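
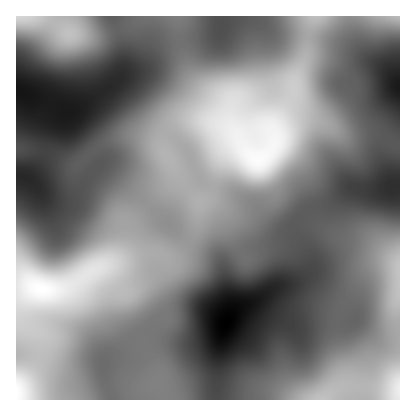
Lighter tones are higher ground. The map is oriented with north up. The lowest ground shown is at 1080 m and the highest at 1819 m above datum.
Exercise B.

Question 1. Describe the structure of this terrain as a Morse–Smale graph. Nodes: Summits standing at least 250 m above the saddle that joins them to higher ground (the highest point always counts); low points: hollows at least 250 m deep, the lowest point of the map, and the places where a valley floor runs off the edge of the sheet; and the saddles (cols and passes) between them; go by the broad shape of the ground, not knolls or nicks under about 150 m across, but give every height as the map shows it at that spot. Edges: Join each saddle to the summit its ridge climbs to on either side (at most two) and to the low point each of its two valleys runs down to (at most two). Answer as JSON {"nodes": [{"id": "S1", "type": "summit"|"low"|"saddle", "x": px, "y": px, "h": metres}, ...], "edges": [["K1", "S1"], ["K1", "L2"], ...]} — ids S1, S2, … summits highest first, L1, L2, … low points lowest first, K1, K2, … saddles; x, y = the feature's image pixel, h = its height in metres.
{"nodes": [
{"id": "S1", "type": "summit", "x": 42, "y": 290, "h": 1819},
{"id": "S2", "type": "summit", "x": 258, "y": 160, "h": 1808},
{"id": "S3", "type": "summit", "x": 400, "y": 390, "h": 1770},
{"id": "S4", "type": "summit", "x": 16, "y": 16, "h": 1702},
{"id": "L1", "type": "low", "x": 226, "y": 324, "h": 1080},
{"id": "L2", "type": "low", "x": 16, "y": 90, "h": 1140},
{"id": "K1", "type": "saddle", "x": 188, "y": 242, "h": 1522},
{"id": "K2", "type": "saddle", "x": 308, "y": 212, "h": 1349},
{"id": "K3", "type": "saddle", "x": 52, "y": 104, "h": 1162}],
"edges": [["K1", "S1"], ["K1", "S2"], ["K1", "L1"], ["K1", "L2"], ["K2", "S2"], ["K2", "S3"], ["K2", "L1"], ["K3", "S1"], ["K3", "S4"], ["K3", "L2"]]}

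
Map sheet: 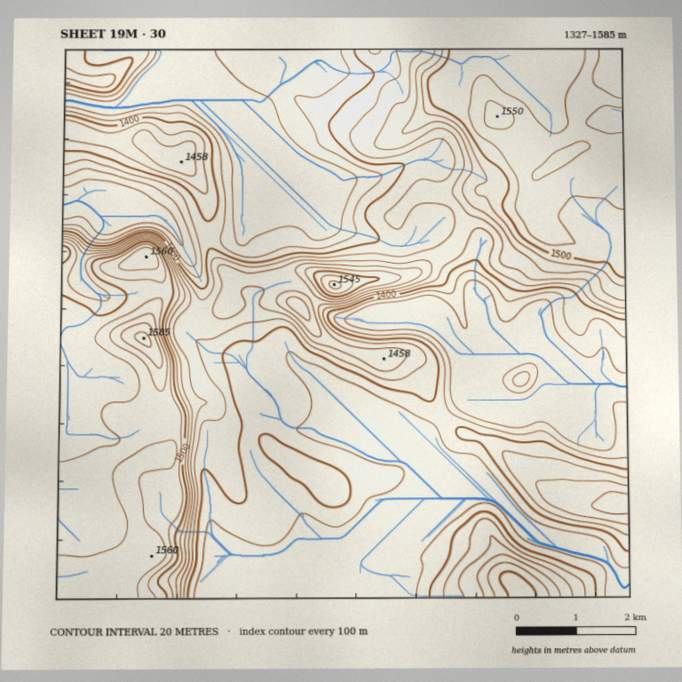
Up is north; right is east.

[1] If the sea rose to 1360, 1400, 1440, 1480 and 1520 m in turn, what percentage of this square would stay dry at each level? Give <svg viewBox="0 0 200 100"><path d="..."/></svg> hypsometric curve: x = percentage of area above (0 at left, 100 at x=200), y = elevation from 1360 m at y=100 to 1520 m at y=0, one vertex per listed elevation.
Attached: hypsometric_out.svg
<svg viewBox="0 0 200 100"><path d="M169 100l-62-25-39-25-17-25-24-25"/></svg>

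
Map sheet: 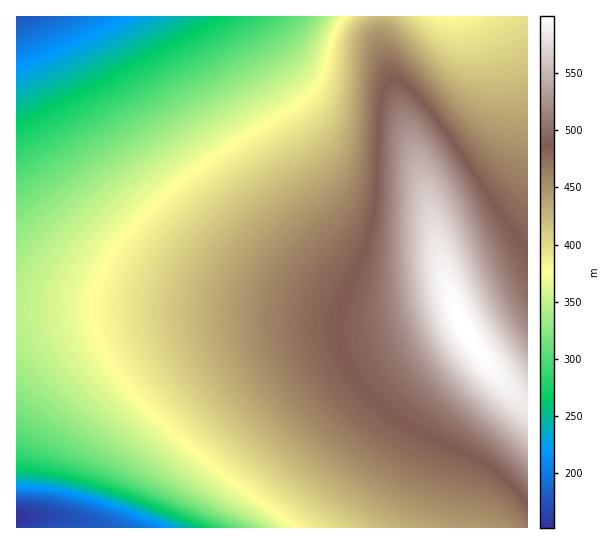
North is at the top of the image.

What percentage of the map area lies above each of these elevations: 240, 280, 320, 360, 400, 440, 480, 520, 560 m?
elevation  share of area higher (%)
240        96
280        91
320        84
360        71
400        56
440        40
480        22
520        10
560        5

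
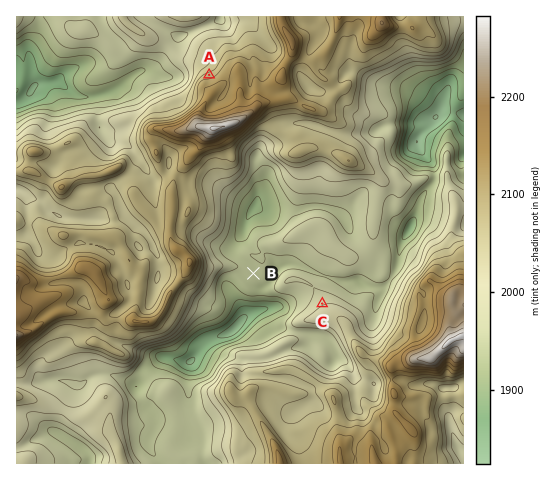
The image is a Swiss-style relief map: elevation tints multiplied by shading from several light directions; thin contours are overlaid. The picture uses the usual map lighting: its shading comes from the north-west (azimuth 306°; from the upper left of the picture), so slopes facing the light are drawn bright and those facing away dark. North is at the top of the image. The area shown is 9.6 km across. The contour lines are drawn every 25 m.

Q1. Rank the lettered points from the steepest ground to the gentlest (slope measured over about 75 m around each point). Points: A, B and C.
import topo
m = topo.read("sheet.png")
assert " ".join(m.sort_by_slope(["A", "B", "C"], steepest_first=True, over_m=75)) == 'A C B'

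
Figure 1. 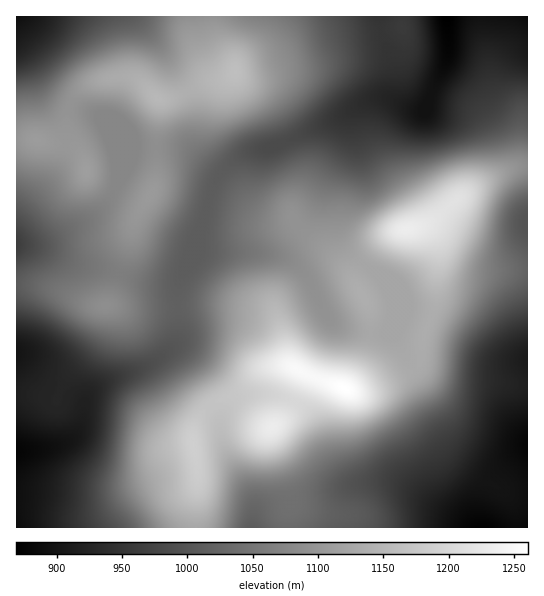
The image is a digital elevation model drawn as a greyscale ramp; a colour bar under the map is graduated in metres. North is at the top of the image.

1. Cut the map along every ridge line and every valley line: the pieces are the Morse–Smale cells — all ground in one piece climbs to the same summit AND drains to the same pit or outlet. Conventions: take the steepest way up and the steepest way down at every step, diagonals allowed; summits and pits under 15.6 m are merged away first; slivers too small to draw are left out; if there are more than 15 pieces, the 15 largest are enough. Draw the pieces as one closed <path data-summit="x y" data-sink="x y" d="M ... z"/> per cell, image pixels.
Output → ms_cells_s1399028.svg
<path data-summit="345 389" data-sink="447 17" d="M355 108l-25 15-45 20-15 5-23 4-24 18-10 15-16 57-17 37-3 11 0 16 54-1 38 6 7 6 3 5 9 40 6 6 55 23 14 1 18-5 34-18-18-27-8-17 3-10 0-14-4-12-14-18-27-21-10-19-2-45 14-33 2-36z"/><path data-summit="406 230" data-sink="447 17" d="M527 16l-80 0 1 41-15 30-8 23-11-1-25-10-15 0-15 6-8 12 0 30-16 39 0 20 4 31 8 13 27 21 14 18 4 12 0 14-3 10 8 17 18 27 6-10 3-25 12-31 3-52-6-15-10-8-8-1 15-6 39-30 17-11 23-11 19-3z"/><path data-summit="235 71" data-sink="447 17" d="M379 16l-165 0 1 18 21 36-1 4-5 3-25 6-26 13-14 4-7-1-17-18-6-2-22-2-24 7-13 10-5 11 32 13 12 27 4 30 15-28 47 1 12 5 21 18 7 1 13-12 13-8 23-4 15-5 58-27 23-15 8-2 15 0 13 5-6-9-3-32-10-26z"/><path data-summit="193 445" data-sink="17 451" d="M170 355l-5 0-26 14-28 10-20 12-7 12-4 23-10 14-21 8-33 3 1 77 179-1 1-61-5-31 7-17 10-12-28-41z"/><path data-summit="345 389" data-sink="482 527" d="M415 369l-34 18-18 5-10 0-47-19-11 29 8 5 9 8 19 46 8 12 11 10 44 0 8 2 55 32 13 11 57 0 1-81-31 0-39-19z"/><path data-summit="406 230" data-sink="482 527" d="M425 227l-9 0 10 2 7 8 6 14 0 16-3 36-12 31-3 25-5 12 42 57 39 19 30 0 1-177-47-1-18-5-12-7-6-6-8-14z"/><path data-summit="235 71" data-sink="17 17" d="M213 16l-196 0-1 25 15 20 16 29 23 15 6-11 13-10 24-7 22 2 6 2 17 18 7 1 14-4 26-13 17-3 13-6 0-8-20-32z"/><path data-summit="273 427" data-sink="482 527" d="M297 403l-4 0-5 11-17 16 2 16 8 19 10 32 0 9-4 11 0 11 182-1-12-10-55-32-8-2-36 1-12-4-15-19-19-46z"/><path data-summit="151 194" data-sink="447 17" d="M146 147l-12 0-3 3-16 39 19 10 13 2-12 20-15 53 27 9 26 1 7-5 11-21 8-20 14-53 8-12-7-2-29-22z"/><path data-summit="345 389" data-sink="17 451" d="M231 305l-53 2-1 32-4 7-9 8 9 2 8 9 28 40 33-14 20-22 15-4 15 1-4-4-5-28-8-19-10-6z"/><path data-summit="406 230" data-sink="527 226" d="M527 167l-10 0-31 13-23 15-25 21-19 10 11 3 21 28 19 10 11 2 46 0z"/><path data-summit="86 171" data-sink="17 245" d="M31 139l-15 0 1 105 25-1 43-22 19-15 11-16-20-10-8-7-2-11-4-8-7-7z"/><path data-summit="106 306" data-sink="17 354" d="M39 285l-23 1 0 72 26 26 17 9 6-12 26-28 8-12 5-16 1-19-16-2-30-13z"/><path data-summit="273 427" data-sink="253 527" d="M273 395l-24 0-11 2-7 5-11 19 0 13 7 21 26 46 0 27 33 0 2-18 3-4-2-16-16-44-2-16 17-16 7-12z"/><path data-summit="106 306" data-sink="17 451" d="M117 305l-12 1-1 19-5 16-8 12-22 22-9 16 17 9 6 6 0 5 2-12 6-8 20-12 42-16 14-11 10-13 2-25-2-7-47 1z"/>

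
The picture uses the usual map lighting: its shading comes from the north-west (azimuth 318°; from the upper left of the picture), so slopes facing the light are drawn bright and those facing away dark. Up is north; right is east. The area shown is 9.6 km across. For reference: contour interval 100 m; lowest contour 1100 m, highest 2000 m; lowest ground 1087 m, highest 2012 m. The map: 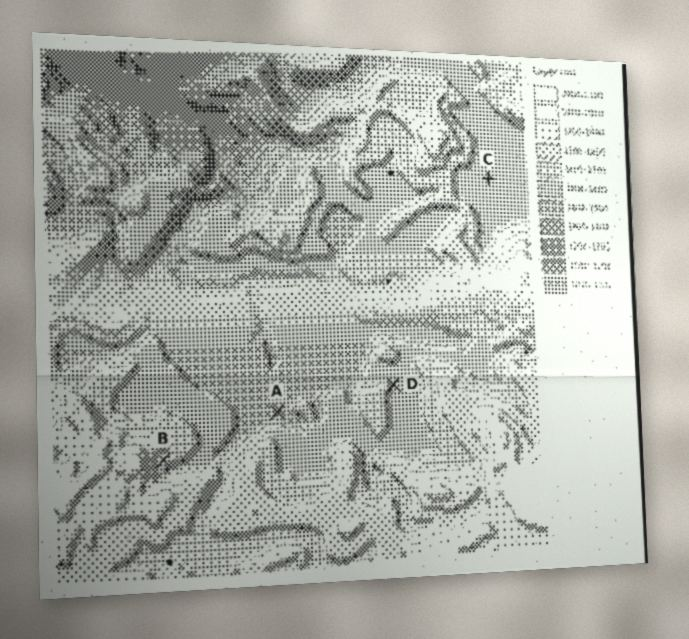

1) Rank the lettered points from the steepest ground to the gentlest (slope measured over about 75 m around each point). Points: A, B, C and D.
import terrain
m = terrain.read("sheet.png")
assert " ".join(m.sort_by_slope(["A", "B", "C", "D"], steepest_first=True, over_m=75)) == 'B A D C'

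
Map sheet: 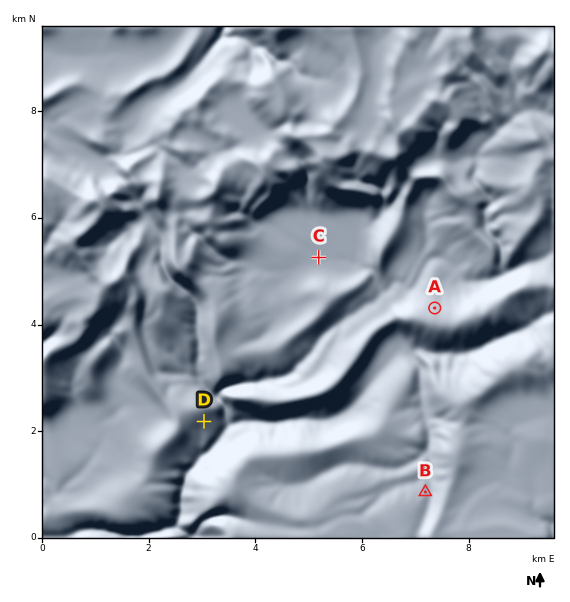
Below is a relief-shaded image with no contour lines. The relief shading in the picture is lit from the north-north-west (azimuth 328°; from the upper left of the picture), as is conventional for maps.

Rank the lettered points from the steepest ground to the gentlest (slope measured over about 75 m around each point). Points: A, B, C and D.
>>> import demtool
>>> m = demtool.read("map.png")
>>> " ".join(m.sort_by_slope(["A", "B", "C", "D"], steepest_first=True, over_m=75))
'D A B C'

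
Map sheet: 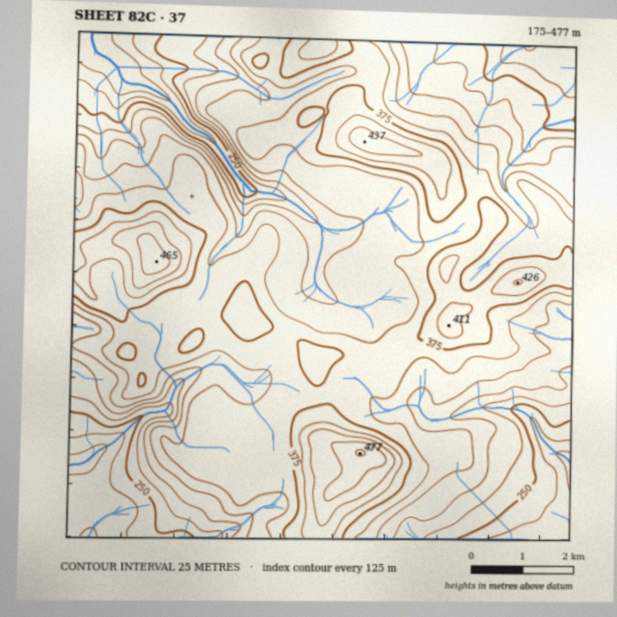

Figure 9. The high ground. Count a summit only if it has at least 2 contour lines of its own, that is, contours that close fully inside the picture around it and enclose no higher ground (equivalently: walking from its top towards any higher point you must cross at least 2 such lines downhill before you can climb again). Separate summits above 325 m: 3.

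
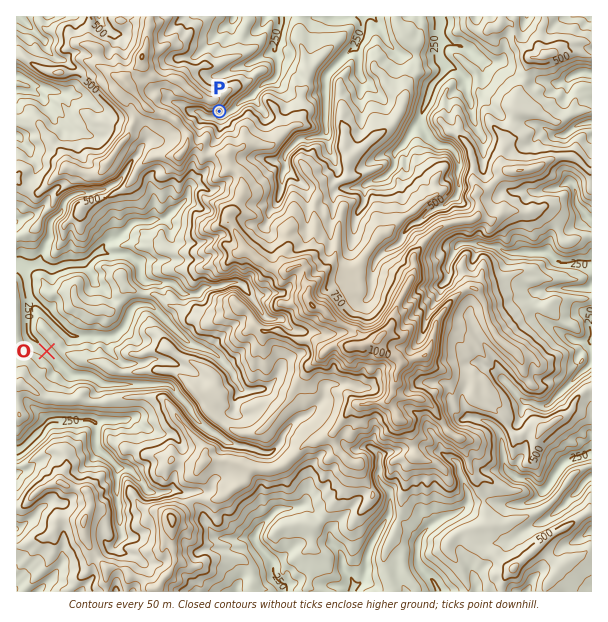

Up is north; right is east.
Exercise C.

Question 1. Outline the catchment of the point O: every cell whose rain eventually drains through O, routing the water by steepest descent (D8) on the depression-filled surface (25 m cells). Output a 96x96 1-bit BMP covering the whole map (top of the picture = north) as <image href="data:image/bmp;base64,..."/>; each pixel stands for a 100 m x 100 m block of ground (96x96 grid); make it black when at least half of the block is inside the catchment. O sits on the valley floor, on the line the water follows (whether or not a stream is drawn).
<image width="96" height="96" href="data:image/bmp;base64,Qk2+BAAAAAAAAD4AAAAoAAAAYAAAAGAAAAABAAEAAAAAAIAEAAATCwAAEwsAAAIAAAAAAAAA////AAAAAAAAAAAAAAAAAAAAAAAAAAAAAAAAAAAAAAAAAAAAAAAAAAAAAAAAAAAAAAAAAAAAAAAAAAAAAAAAAAAAAAAAAAAAAAAAAAAAAAAAAAAAAAAAAAAAAAAAAAAAAAAAAAAAAAAAAAAAAAAAAAAAAAAAAAAAAAAAAAAAAAAAAAAAAAAAAAAAAAAAAAAAAAAAAAAAAAAAAAAAAAAAAAAAAAAAAAAAAAAAAAAAAAAAAAAAAAAAAAAAAAAAAAAAAAAAAAAAAAAAAAAAAAAAAAAAAAAAAAAAAAAAAAAAAAAAAAAAAAAAAAAAAAAAAAAAAAAAAAAAAAAAAAAAAOAAAAAAAAAAAAAAB/gAAAAAAAAAAAAB//wAAAAAAAAAAAAB//4AAAAAAAAAAAAB//8AAAAAAAAAAAAD///gAAAAAAAAAAAH///4AAAAAAAAAAAP4D/8AAAAAAAAAAAfwD/8AAAAAAAAAAAfgB/+AAAAAAAAAAA/AA//AAAAAAAADAB+AAf/+AAAAAAP///+AAP//AAAAAAf///8AAP//gAAAAB////4AAH//gAAAAB////wAAH//gAAAAB////gAAD//gAAAAAf/wAAAAB//wAAAAAP+AAAAAA//wAAAAAHgAAAAAAf/gAAAAADAAAAAAAP+AAAAAAAAAAAAAAAEAAAAAAAAAAAAAAAAAAAAAAAAAAAAAAAAAAAAAAAAAAAAAAAAAAAAAAAAAAAAAAAAAAAAAAAAAAAAAAAAAAAAAAAAAAAAAAAAAAAAAAAAAAAAAAAAAAAAAAAAAAAAAAAAAAAAAAAAAAAAAAAAAAAAAAAAAAAAAAAAAAAAAAAAAAAAAAAAAAAAAAAAAAAAAAAAAAAAAAAAAAAAAAAAAAAAAAAAAAAAAAAAAAAAAAAAAAAAAAAAAAAAAAAAAAAAAAAAAAAAAAAAAAAAAAAAAAAAAAAAAAAAAAAAAAAAAAAAAAAAAAAAAAAAAAAAAAAAAAAAAAAAAAAAAAAAAAAAAAAAAAAAAAAAAAAAAAAAAAAAAAAAAAAAAAAAAAAAAAAAAAAAAAAAAAAAAAAAAAAAAAAAAAAAAAAAAAAAAAAAAAAAAAAAAAAAAAAAAAAAAAAAAAAAAAAAAAAAAAAAAAAAAAAAAAAAAAAAAAAAAAAAAAAAAAAAAAAAAAAAAAAAAAAAAAAAAAAAAAAAAAAAAAAAAAAAAAAAAAAAAAAAAAAAAAAAAAAAAAAAAAAAAAAAAAAAAAAAAAAAAAAAAAAAAAAAAAAAAAAAAAAAAAAAAAAAAAAAAAAAAAAAAAAAAAAAAAAAAAAAAAAAAAAAAAAAAAAAAAAAAAAAAAAAAAAAAAAAAAAAAAAAAAAAAAAAAAAAAAAAAAAAAAAAAAAAAAAAAAAAAAAAAAAAAAAAAAAAAAAAAAAAAAAAAAAAAAAAAAAAAAAAAAAAAAAAAAAAAAAAAAAAAAAAAAAAAAAAAAAAAAAAAAAAAAAAAAAAAAAAAAAAAAAAAAAAAAAAAAAAAAAAAAAAAAAAAAAAAAAAAAAAAAAAAA="/>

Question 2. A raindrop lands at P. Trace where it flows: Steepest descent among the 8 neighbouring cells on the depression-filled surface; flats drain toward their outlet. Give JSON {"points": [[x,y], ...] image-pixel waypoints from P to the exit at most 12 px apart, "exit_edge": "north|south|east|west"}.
{"points": [[219, 111], [225, 116], [237, 105], [249, 98], [261, 86], [273, 80], [278, 68], [278, 56], [276, 44], [279, 32], [282, 20], [281, 17]], "exit_edge": "north"}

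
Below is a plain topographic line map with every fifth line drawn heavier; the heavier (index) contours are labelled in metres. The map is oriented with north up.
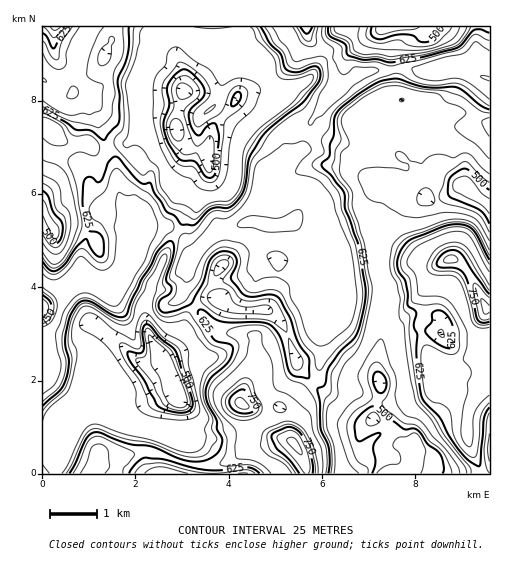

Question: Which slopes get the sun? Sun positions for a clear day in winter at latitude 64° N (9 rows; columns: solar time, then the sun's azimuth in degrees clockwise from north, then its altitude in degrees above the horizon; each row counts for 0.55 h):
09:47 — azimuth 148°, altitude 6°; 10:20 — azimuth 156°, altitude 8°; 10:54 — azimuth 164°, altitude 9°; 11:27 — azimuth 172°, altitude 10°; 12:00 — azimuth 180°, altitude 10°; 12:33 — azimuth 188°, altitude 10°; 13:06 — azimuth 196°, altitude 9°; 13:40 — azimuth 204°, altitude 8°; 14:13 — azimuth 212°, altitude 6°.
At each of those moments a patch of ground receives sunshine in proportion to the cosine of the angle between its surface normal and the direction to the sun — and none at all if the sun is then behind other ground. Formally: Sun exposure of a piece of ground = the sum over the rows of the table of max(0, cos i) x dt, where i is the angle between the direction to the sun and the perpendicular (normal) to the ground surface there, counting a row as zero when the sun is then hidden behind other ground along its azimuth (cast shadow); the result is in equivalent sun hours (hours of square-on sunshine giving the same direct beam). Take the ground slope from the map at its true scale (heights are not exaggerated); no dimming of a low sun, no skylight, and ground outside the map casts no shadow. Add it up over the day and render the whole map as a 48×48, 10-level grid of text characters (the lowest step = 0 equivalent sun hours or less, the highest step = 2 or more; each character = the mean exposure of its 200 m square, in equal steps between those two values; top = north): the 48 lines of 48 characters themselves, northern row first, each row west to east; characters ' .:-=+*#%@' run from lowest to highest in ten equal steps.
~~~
.--=+--==--=+*###+++*+==#*=:  ..             
. .--==---------------=**+=+#-                . 
..---=+--===-==-------=+%%==*+-::            .-:
:.---=:-=+==--++=-------+++=**=-          ...:--
:.:---.-++=-=+*%*=-------=%@@#=-::...:-::---=-::
::-:-::-+=--=*###+=-===--*%%=:----=#@@%#+==+*+=-
=::.:---:----===++==**=--=-.  :--+%@@%@@@@@@%#++
==-+=--=-----::...:==-:-::.  :-=*@@*====+****##+
#====--------=:  .-=..::.   .-=#@#=-------=++*#%
@@#++=+=----=++-:=*- .:.   .:-=*+=------------+%
+%@##*++=----===*#+::::   :--==-:---------:::::-
:-+#%%+++---:..-*+=--:. .::--=+-.---------==++-:
..:--=+--:.-:. :==-:-:..:-::---+=--------====+*-
-::...-. ::::.  ::---:..:---====+=----=--====+++
*+=-:.:...:.::    :---.:---=+++----------===**++
+++=---.. ..::.   .::-------:  ::-=====----*###+
*===:::::. .::-:.  ..:-------:. .:-=----====-:=*
*===-:.-:. ...:::.   .--------:..:::----==-  .:=
+=-=-::--::. ....     ----:::--:--::::--..     -
=++==------:.        .::::::----:::-::..       .
:+====------: .   ....... .-----..:---:.        
  ::-++--=----:  :---+++==+=----:::--:.        .
   .:=+=----=*-..--====+*++=----:.:--:       . .
     :-----=#*-:--*%#========----::--:  .:    ..
    . .----+*-:--+@@#=---=-------::--:.:-.    . 
   .:. ::-=#=.:-=+*-:-------------:----=-:+#*:..
  .:::::--*#::===+: .-=-----------::-+#+=*%@%= .
..:=+=:-=+*=:*+=*+-+*+==+==-------::-=+=-===++. 
 .-=*+=-=**-..-+*+++*#%%%*=-----------=====-=+- 
 :=#@@#=+*+-.:=*=..:=*##**+-------==---+**#+-++:
+++#*%@@#+==##%#-       .=*=-----=+=--=*=+##==+=
@+++=+*@@*+%#%***=.      :+=-----=+---=--==++=#@
*=+-:.-+*+=##++=++-:.... .-=----=*+---=-==--==*%
---:--:-*+-=@%+=++***=--:.-+=--=*#=----=:. :----
--::---:-#*-+@#=-+*+=----:-**+=*#*===--=:   :---
--:-----.-*--++---:..:---::=+=+*++=+=--=---.:--=
--==----: .::-+=-.  .:----..-=++===**=-===--===-
-=+=-----. .:-+*-.  . .---  :===---=*=-==-------
=**=------..:.:*=:..  .:-:. .==---:::--==-------
#@*=-------.   :+=-.  .:--::.:==--=: --=+===---=
@*=--------:    -*+==-.:::::::===+##==-=##+=--=*
+=--:..::-:.    .+##@@@+:  .:---=+**#*+=+%*=--=*
=--:.    .::::::::-+*#*-    :-:-==-.-*#%*+*=---=
---:         :----++=--:    ...::-:.:=*%%+*+=--=
--:.           .:::-----=+-....::::-====+###*===
--:..--::.::.     .:--=+*#*=.::-::---:---+##%#=-
:-:.:---=+*#%#-.  .-+**+*%%*-:---..-===---=+#%*:
.:  :--==***#%@@@%@@@@@#==#*=-==-:.=*+=::=-==+=:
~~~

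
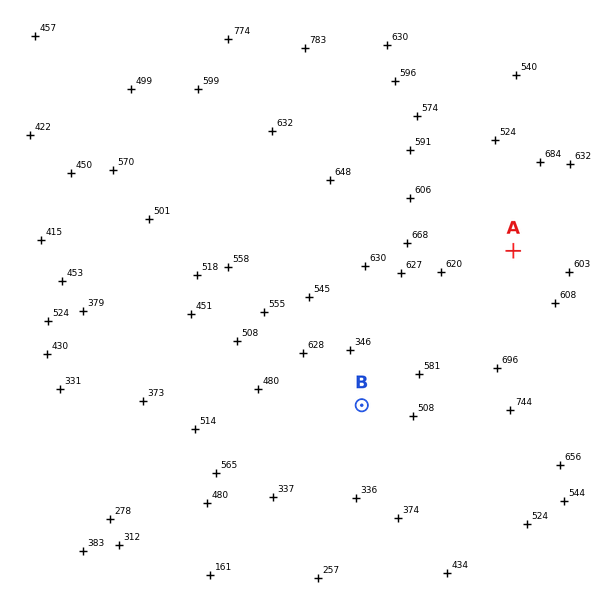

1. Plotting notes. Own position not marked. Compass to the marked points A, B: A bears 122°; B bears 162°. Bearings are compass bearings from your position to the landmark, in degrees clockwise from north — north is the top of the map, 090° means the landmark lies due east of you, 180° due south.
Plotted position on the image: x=260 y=93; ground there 690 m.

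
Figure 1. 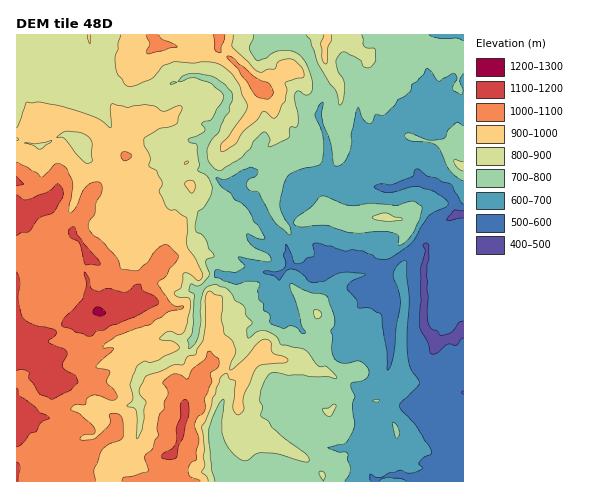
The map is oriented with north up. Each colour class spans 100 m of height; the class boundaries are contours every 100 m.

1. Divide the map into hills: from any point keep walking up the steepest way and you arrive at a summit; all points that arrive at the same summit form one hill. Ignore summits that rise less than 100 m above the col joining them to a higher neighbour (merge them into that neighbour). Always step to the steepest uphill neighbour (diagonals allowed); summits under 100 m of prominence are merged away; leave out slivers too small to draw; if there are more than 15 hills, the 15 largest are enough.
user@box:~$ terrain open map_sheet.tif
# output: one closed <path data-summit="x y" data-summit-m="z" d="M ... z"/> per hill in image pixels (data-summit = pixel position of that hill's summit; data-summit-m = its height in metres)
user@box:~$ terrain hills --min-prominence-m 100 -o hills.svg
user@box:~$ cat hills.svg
<path data-summit="98 311" data-summit-m="1213" d="M76 34l-60 1 0 446 92 1 2-16 7-6 10-5 9-12 5-22-1-15-5-16 2-10 7-10 17-5 19-9 10-9 7-20 0-26 2-11 19-16 20 4 10-5 19-1 11 3 2 14 9 15 0 8-8 7-19 5-11 8-7 20-19 26 0 18-11 29 0 18 6 20 8 13 7 6 228 0 1-268-6 0-9 4-23 28-8 2-15 6-15 12-48-1-8-8-32-22-10-14 0-9 6-15 0-10 2-4 27-1-2-3 0-8 5-9 0-18-6-17-10 4-14 14-21 9-20 16-13 5-7 11-14-3-17-15-4-19 2-8 8-10 13-24 3-8-1-6-16-13-11-4-12 0-27 13-31 8-10-1-8-8-14 6-7-22-12-23z"/><path data-summit="260 88" data-summit-m="1049" d="M278 34l-201 0 0 8 21 52 14-6 8 8 10 1 31-8 27-13 20 2 12 7 7 8 1 6-16 32-9 12 0 16 3 9 14 13 7 3 10 2 7-11 13-5 20-16 17-7 14-14 14-6-4-12 6-15 0-7-12-30-10-16-19-8z"/><path data-summit="185 410" data-summit-m="1115" d="M267 272l-19 1-10 5-20-4-19 16-2 11 0 26-7 20-10 9-19 9-17 5-7 10-2 10 6 24-3 21-6 16-22 15-2 7 1 9 125-1-9-10-7-14-4-14 0-18 11-29 0-18 19-26 7-20 11-8 19-5 8-7 0-8-9-15-2-14z"/><path data-summit="325 57" data-summit-m="918" d="M441 34l-163 1 5 4 20 8 9 16 11 25 1 12-6 16 10 28 0 18-5 9 0 8 3 3 20 1 11-4 21-29 0-9 2-5 20-18 16-5 2-3 12-17 0-13-3-14 15-13z"/><path data-summit="385 217" data-summit-m="819" d="M357 179l-11 4-47-1-9 30 0 9 4 7 46 37 48 1 15-12 15-6 8-2 11-11 5-9 15-12-5-16-6-8-12-6-18-3-28 8-23-3z"/><path data-summit="463 166" data-summit-m="820" d="M456 109l-9 0-17 7-18-3-12 5-20 18-2 5 0 9-16 19-4 10 7 7 23 3 28-8 15 2 15 7 9 11 1 12 7 1 1-102z"/>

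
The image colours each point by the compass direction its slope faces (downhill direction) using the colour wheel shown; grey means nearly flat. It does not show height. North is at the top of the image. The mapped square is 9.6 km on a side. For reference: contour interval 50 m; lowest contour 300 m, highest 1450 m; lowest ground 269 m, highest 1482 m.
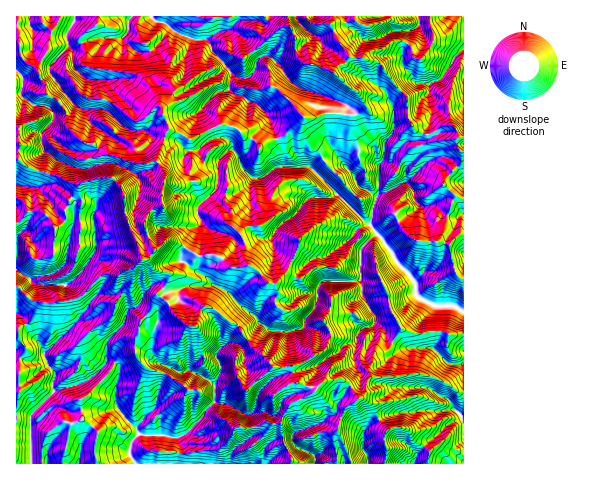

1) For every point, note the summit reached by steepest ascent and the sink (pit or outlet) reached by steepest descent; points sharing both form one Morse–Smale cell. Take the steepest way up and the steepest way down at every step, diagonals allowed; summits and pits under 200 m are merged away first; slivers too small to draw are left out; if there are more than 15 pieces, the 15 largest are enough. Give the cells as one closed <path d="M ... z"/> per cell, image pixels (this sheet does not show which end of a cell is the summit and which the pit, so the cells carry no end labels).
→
<path d="M227 124l-7 0-27 14-5 0-19-9-4 5-8 24 0 4 7 12-2 32-13 7-5 14 10 23 10-8 9-1 22 14-7 5-7 13-12 0 0 6-5 11 8 1 13-4 31-1 13 6 15 17 10 6 6 9 11 7 19 1 12-3 3-10 10-11 1-6 13 6 11 1 15-9-4 12 1 8 9 9 11-3 4-3 8 6 2 7 5 6 11-13 11 4 22-2 7 0 7 3 15-1-1-119-12 3-9-4-9-8-14 0-4-5-1-10-8-8 0-11-14-8-9-1-4 4 0 28-2 3-15-8-16-23-7 2-13 14-18-16-24 0-1-13-6-13-10 1-8 6-4-7-11-4-7-8z"/><path d="M269 16l-252 0-1 127 4 1-2 15 7 6 9 5 27 7 13 7 7 0 16-6 16 0 9 11 4 27 14 32 2 11 5 0 6-6 1-4-6-11-4-16 7-11 11-5 2-32-7-12 0-4 8-24 4-5 19 9 5 0 27-14 7 0 10 4 7 8 11 4 4 7 8-6 9-2 0-5-9-21-12-11-5 0-8-7-5 0-7-5 2-15 6 3 12-1 5-7 1-10-7-8-4-12-8-6-9-3 11-10 18 0 7 2z"/><path d="M173 241l-9 1-17 17-6 1-9 9-7 1-6 5-14-1-4 2-19 20-7 4-20 3-20-1-7-4-10-11-2 0 1 177 274-1 0-5-8-18-10 1-9 9-12-13 1-5-4-17-21-11-14-2 2-17-5-4-21-10-9 2-22-9-8-10 2-19-6-9-1-7-10-12 4-2 3-11 8-8 6-2 5 5 7-10 0-6 12 0 7-13 7-5z"/><path d="M350 57l-6 7-7 2-4 7 26 21 7 12-13 9-27-2-11 5-11 0-20 18-8 3 7 14 0 13 4 2 21-2 18 16 13-14 7-2 16 23 15 8 2-3 0-28 4-4 9 1 14 8 0 11 8 8 1 10 4 5 14 0 9 8 9 4 12-3 1-62-7-6 1-12-2-5-4-3-7 0-18 9-11-5-8-13-2-21-11-11-13-18-8-7z"/><path d="M113 178l-16 0-15 5-12 17-5 10 1 10-11 8-6-11-7-5-14 0-12 11 0 63 12 12 14 5 24-1 12-4 23-22 4-2 14 1 6-5 9-2 8-9-2-11-14-32-4-27z"/><path d="M287 16l-17 0-6 7-7-2-18 0-11 10 9 3 8 6 4 12 7 8-1 10-5 7-12 1-6-3-2 15 7 5 5 0 8 7 5 0 12 11 10 25 7-2 20-18 11 0 11-5 27 2 13-9-7-12-24-21-19-8-10-1-6-5-5-11 0-12-7-12z"/><path d="M353 301l-13 8-11-1-13-6-1 6-10 11-1 8-14 5-19-1-11-7-9-10-13 12 13 18 22 23 18-1 4 16 20 7 8-8 18-2 10 7 7 13 8-8 0-7 4-6-2-8 5-13 13-6 7-9-17-19-4 3-11 3-9-9z"/><path d="M238 326l-8 9-4 9-9 10 4 15-5 13-2 20 14 2 21 11 4 17-1 5 12 13 9-9 10-2-2-16 9-19 26-14-21-8-4-16-18 1-22-23z"/><path d="M400 40l-8 2-10 8-12 2-5 7 12 3 29 34 2 21 8 13 11 5 7-2 7-6 11-1 4 3 3 8 4 0 1-87-2 0-8 9-14 21-9 4-13 0-16-20 0-12 5-9z"/><path d="M168 304l-10 8 0 9-5 16-2 17 8 10 22 9 9-2 25 14 6-16-4-15 9-10 4-9 8-9-22-16-12-4-5 8-2 11-7 1-14-10z"/><path d="M425 374l-55 4-4 6-1 9-6 5 9 3 6 5 5 14 9-5 10-2 15 0 7-3 21 2 8-3 10 4 4 5 1-26-5 0-10-7z"/><path d="M341 379l-18 2-9 11-23 11-10 20 3 17 8 0 0-5 5-4 9-3 8-1 2 1 6 23-7 5 0 8 22-1-3-28 10-25 14-11-7-13z"/><path d="M453 409l-12 3-21-2-7 3-15 0-10 2-9 5 7 10 5-2 15 1 11 13 13 10-2 6 2 6 33 0 1-45z"/><path d="M19 160l-3 0 0 62 4-1 8-9 14 0 7 5 6 11 5-2 6-6-1-10 15-25-46-15z"/><path d="M463 16l-33 1 4 24-13 18-7-1-2-11-5-3-1 2-4 6 0 12 14 18 15 2 9-4 14-21 10-10z"/>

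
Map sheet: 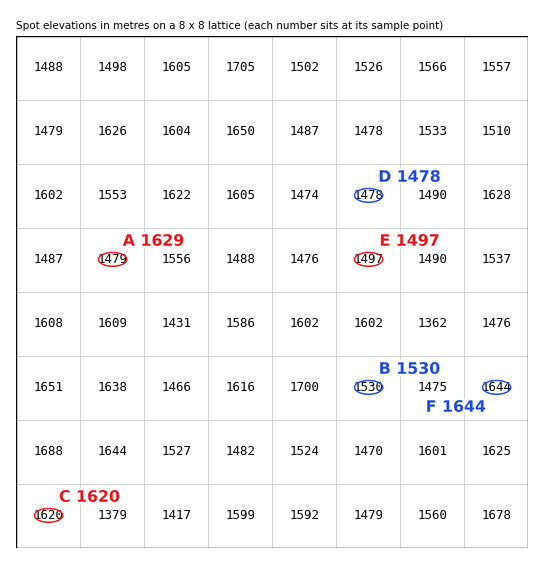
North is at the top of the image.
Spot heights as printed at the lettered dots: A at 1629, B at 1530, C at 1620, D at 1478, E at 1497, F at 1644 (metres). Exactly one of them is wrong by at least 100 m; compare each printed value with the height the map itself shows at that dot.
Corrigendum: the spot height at A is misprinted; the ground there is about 1479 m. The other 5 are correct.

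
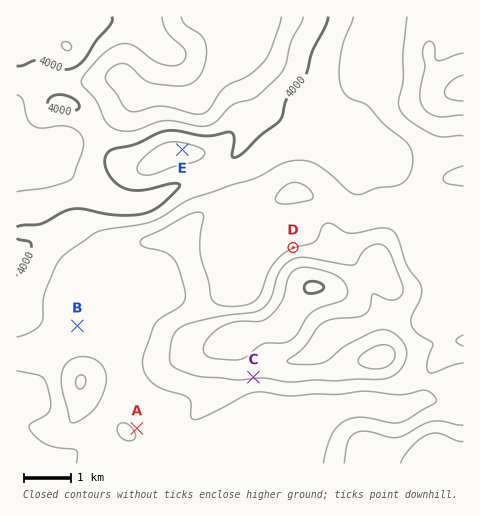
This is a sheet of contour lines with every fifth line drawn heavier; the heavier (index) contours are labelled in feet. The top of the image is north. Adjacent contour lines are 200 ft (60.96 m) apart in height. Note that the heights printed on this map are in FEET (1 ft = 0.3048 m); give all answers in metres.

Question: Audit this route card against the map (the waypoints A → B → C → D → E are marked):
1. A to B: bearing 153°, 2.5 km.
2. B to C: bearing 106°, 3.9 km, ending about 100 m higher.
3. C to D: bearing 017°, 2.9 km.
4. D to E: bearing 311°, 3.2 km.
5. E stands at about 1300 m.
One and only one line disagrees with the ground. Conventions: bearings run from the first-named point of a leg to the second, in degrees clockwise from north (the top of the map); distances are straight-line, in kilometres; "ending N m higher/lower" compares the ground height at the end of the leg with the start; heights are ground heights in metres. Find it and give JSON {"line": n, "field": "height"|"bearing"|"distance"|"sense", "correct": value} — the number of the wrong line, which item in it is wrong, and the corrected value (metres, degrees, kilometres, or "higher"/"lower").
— {"line": 1, "field": "bearing", "correct": 330}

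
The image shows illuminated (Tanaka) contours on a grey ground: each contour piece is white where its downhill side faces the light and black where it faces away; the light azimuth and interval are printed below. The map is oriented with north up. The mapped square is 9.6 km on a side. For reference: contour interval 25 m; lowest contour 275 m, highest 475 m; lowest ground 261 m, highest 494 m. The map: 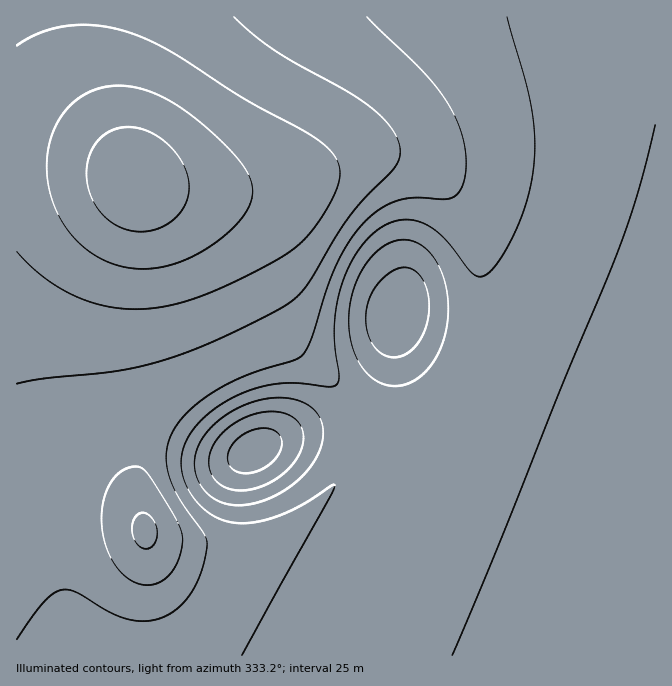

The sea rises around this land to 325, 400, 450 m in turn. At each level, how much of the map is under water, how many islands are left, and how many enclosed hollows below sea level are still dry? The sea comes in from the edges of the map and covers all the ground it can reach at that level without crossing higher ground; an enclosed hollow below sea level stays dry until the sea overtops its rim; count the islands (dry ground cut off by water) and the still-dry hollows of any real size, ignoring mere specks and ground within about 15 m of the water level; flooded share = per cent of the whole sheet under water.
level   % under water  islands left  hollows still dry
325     12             0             2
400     72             1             0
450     93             1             0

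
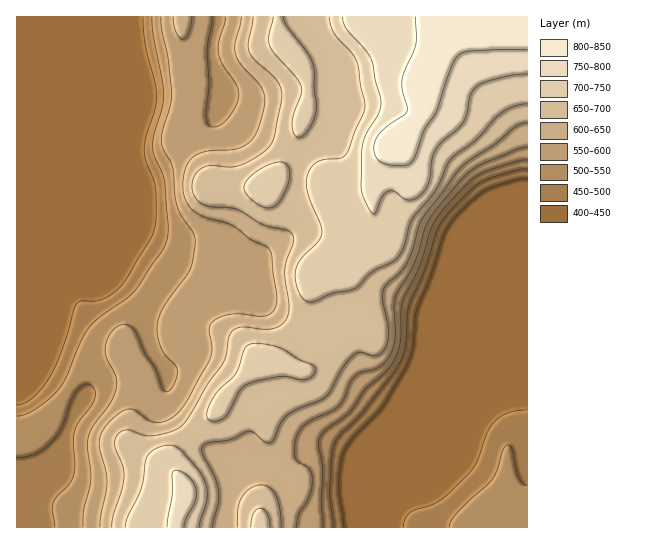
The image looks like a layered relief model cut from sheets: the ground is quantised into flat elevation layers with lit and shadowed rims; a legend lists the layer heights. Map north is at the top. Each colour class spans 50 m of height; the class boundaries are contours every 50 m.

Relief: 400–830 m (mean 570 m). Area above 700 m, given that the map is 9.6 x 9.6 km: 17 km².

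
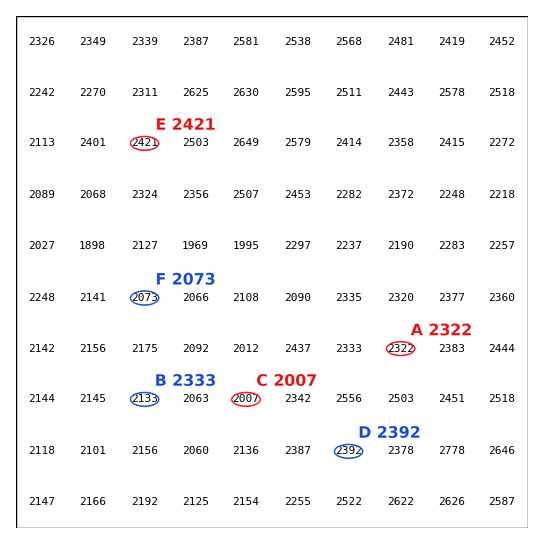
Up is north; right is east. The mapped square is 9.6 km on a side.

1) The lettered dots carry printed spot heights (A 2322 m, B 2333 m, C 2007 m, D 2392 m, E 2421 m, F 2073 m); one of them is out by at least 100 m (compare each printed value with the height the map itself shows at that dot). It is B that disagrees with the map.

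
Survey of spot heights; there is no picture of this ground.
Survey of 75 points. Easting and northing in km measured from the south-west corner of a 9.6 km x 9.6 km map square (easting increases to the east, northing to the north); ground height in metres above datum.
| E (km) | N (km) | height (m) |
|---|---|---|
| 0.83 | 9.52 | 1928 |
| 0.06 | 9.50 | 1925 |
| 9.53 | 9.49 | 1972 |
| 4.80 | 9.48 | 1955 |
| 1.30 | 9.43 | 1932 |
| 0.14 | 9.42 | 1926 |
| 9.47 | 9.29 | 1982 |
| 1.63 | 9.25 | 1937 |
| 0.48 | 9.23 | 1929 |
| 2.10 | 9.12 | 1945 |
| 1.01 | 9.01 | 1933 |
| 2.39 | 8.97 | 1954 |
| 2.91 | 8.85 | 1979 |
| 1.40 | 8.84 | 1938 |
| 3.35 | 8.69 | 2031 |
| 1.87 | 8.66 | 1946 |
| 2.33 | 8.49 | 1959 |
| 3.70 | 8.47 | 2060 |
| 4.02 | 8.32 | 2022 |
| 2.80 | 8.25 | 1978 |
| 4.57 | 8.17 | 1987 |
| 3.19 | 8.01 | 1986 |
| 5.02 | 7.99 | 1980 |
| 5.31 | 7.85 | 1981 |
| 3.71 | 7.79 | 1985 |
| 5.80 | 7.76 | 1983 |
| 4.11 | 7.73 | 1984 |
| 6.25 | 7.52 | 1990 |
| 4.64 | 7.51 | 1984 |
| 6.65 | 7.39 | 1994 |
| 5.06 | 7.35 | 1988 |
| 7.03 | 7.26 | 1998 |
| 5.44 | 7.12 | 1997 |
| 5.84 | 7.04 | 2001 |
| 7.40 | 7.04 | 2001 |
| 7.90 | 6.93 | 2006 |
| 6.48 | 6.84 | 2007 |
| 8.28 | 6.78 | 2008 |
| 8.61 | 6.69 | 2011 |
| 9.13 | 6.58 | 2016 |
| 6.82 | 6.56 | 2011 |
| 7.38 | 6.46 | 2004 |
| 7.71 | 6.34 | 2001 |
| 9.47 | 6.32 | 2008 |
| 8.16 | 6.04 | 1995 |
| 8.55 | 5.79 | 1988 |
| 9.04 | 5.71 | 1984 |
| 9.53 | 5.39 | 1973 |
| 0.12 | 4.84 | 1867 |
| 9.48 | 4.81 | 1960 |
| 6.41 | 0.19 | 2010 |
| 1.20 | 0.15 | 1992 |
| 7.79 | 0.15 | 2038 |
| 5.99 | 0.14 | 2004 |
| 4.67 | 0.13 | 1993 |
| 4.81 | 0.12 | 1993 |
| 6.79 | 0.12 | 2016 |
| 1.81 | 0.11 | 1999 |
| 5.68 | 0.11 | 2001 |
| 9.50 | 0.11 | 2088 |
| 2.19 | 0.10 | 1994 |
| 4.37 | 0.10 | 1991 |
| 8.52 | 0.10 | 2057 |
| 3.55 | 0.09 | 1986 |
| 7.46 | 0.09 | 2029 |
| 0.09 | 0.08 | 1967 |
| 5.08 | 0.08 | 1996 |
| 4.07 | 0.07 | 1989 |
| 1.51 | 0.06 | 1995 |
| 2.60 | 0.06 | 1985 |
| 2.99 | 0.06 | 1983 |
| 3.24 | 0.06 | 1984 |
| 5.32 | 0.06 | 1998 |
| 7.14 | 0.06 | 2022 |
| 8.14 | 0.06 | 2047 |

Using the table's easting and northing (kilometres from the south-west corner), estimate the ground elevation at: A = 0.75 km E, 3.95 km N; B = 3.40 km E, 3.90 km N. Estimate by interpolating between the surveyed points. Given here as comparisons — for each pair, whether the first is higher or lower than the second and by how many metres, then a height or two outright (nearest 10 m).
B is higher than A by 120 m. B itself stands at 1970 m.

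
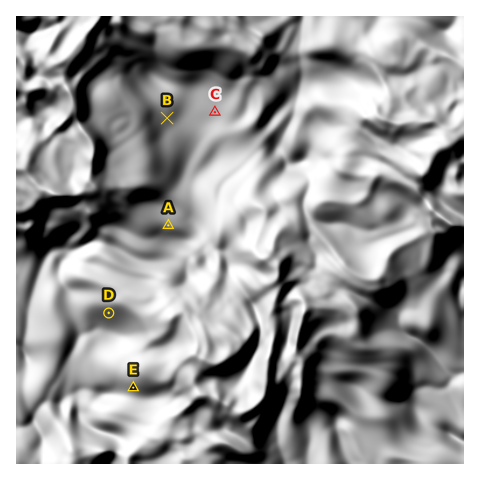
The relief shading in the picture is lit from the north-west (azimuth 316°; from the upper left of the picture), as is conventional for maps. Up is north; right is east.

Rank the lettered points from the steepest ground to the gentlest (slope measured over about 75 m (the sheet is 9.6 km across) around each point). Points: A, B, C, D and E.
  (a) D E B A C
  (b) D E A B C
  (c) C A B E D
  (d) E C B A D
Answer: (a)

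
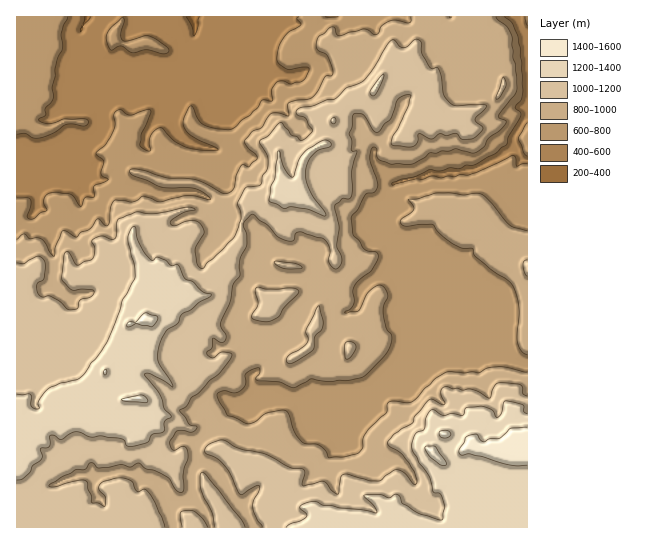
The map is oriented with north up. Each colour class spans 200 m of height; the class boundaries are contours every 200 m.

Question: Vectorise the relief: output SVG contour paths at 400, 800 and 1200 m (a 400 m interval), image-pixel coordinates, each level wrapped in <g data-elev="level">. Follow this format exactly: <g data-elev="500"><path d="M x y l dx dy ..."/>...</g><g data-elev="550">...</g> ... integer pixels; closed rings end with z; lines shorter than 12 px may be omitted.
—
<g data-elev="400"><path d="M81 32l1-6-1 6z"/><path d="M90 17l-7 8 2-8"/><path d="M199 17l-2 14-3 5-2-10-6-9"/></g><g data-elev="800"><path d="M527 372l-28-5-12 1-8 5-33-1-12 7-21 22-6 2-13-2-5 1-2 3-1 8-16 15-6 7-1 12-3 4-3 3-15 3-13 1-3-7-7-6-17-3-7-9-6-18-3-4-4-1-15 3-12 9-8 2-20-9-10-20 1-2 5-2 11 2 6-2 5-6 1-11 5-4 7-2 2 1 0 4-4 5 1 2 22 2 15 6 17-9 20 3 18-2 13-3 6-4 18-19 4-8 2-8-1-4-5-7-2-10 0-11 4-11-5-8-5-2-9 6-11 20-13 2 5-4 3-4 1-6-1-8 2-6 16-14 7-14-1-5-12-3-6-8-6-6-2-16 1-4 6-6 8-15 8-2 3-5-1-9-6-18 1-11 3-2 3 2 0 8 4 4 10 3 20 0 14-6 5-5 7 0 5-2 7 0 6-2 16 4 4 0 10-7 4-8 13-10 4-6-7-4 0-3 16-21 2-5 0-11-2-14-2-6-1-23-5-8-9-7-2-3"/><path d="M527 231l-17-6-23-27-9-5-15 2-13-2-13 0-19 6-10 0 5 7 1 4-12 9-2 3 2 3 4 1 27-2 6 9 14 11 9 4 11 1 3 8 15 13 19 12 5 9 4 15-1 37 4 8 5 4"/><path d="M411 17l0 4-2 2-14-3-8 2-6 4-2 7-2 1-3 1-6-5-5-1-24 7-2-2-2-5-2-2-3 0-5 6-6 3-2 5 0 7 2 3 8 5 5 11 1 7-8 3-7 14-7 7-22 5-1 3 1 10-11-3-7 0-9 14-11 5-7 10 5 7 7 6 1 4-8 8-6-2-2 1-5 9-2 12-4 5-8 1-17-10-10-3-28-2-22-7-14-2-2 2 4 4 25 11 8 2 28 0 10 5 7 6-24-3-26 6-18-6-10 6-18-2-4 6-2 16-2 4-2-1-7-6-8 10-9 3-4 5-11-6-4 0-7 16-1 10-4-4-5-11-4-3-4-1-7 1-7-5-6 5"/></g><g data-elev="1200"><path d="M17 480l6-2 7-6 2-6 9-7 1-4-2-6 7-1 3-2 0-11 4 0 7 5 12-8 5 0 13 5 10-1 20 3 4 2 2 5 3 1 16-4 3-2 4-7 11-3 1-10 6-4-7-8-5-16-14-19 6 0 22 13-2-5-13-21 0-10 3-12 6-9 11-7 4-9 8-4 9-8 11-5 1-3-8-2-10-10-8-4-7-13-7 1-5-6-8-3-5 4-3-2-6-6-5-11-3-15-3 0-4 7-1 5 6 26 1 13-12 21-10 30-12 23-10 11-6 10-6 5-19 5-13 7-8 11 0 8-4 0-4-3 1-9-2-3-13 0"/><path d="M527 414l-3-3 0-5-1-1-17-4-3 2-2 11-4 4-5-8-10-4-16 2-2 6-2 2-11-3-8 3-9-6-4 1-4 7-2 11-9 5-3 13 7 16 10 14 4 14 6 2 3 4 3 10-3 13-27-8-13-9-2-6-3-3-8 4-8-3-12 0-5 0 0 2 10 9 3 7-14-3-40-5-6-3-7 0-8 3-2 2 7 7-1 3-7 4-9 3-4 3"/><path d="M322 215l3 1 1-2-16-24-4-11 0-9 3-9 4-6 5-5 12-3 1-4-4-3-4 0-17 10-7 9-6 18-4-2-4-6-5-16-2-2-3 26-4 10-2 14 14 7 8-1 15 2z"/><path d="M332 123l2 1 2-2-1-4-1-1-3 2z"/><path d="M372 95l2 1 3-3 6-15 1-4-13 16-1 3z"/></g>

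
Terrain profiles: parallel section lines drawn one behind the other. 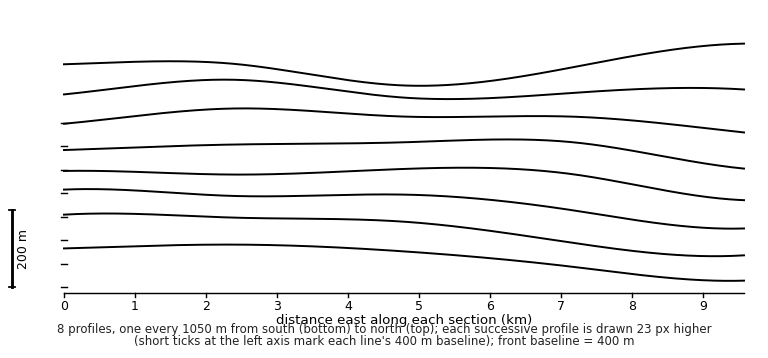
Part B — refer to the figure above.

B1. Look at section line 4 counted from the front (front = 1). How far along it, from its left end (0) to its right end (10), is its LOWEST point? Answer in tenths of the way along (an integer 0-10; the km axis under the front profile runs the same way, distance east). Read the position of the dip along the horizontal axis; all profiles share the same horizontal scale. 10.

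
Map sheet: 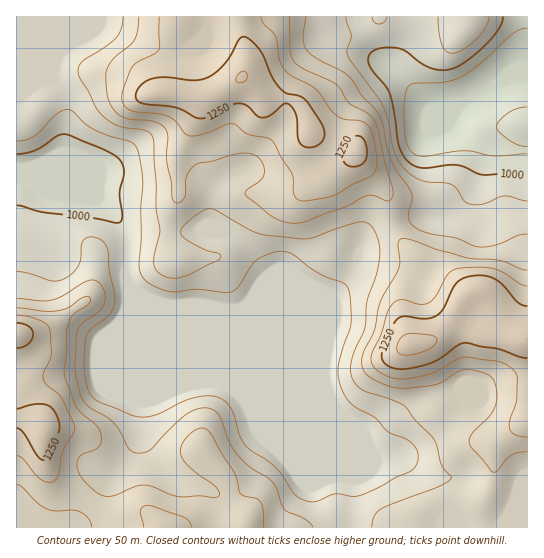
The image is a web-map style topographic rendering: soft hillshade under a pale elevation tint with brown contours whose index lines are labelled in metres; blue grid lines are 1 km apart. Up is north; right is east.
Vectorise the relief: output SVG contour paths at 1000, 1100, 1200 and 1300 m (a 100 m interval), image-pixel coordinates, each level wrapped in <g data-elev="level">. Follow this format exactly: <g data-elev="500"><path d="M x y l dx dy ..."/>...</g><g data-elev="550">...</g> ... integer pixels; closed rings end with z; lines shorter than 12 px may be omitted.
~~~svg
<g data-elev="1000"><path d="M527 176l-24-2-21 1-24-10-35 3-6-1-7-4-7-7-4-10-5-32-5-21-17-23-4-8 1-7 5-5 8-2 12 0 11 3 16 12 10 5 11 2 11-1 14-9 20-17 12-14 4-12"/><path d="M17 154l17-3 24-15 8-2 35 14 14 7 6 7 3 9-4 20 2 24 0 4-3 4-76-11-26-7"/></g><g data-elev="1100"><path d="M313 527l-8-8-20-9-3-5-5-16-4-7-23-15-12-11-9-14-9-25-7-8-11-1-13 5-15 12-23 24-5 3-8 1-5-1-4-4-10-18-7-9-21-12-6-6-5-9-5-21 1-36 2-7 3-5 18-14 5-6 1-12-3-7-4-4-5-2-6 1-25 15-11 4-10 1-24-2"/><path d="M527 234l-9 1-23 10-16 2-24-9-29-5-13-7-5-9 4-18 0-5-21-33-4-14-4-22-4-10-5-7-12-13-14-20-32-17-9-8-4-12 3-21"/><path d="M123 17l-1 10-5 10-11 9-23 15-4 5-1 7 18 34 9 11 16 9 25 4 7 6 3 46 0 26 4 21-6 32 1 7 3 4 11 5 12-1 12-4 27-15-1-4-21-8-12-7-5-5 0-5 5-6 13-10 8-4 8 1 36 21 16 4 42 4 52-17 8 2 6 8 5 15-1 16-4 15-8 23-2 28-13 30-2 10 2 8 4 8 7 5 31 11 12 6 10 14 18 18 7 26 10 13-4 4-10 5-55 22-7 6-3 12"/></g><g data-elev="1200"><path d="M191 527l-1-5-5-4-31-11-7-2-5 2-2 4 4 16"/><path d="M17 456l6 3 18 20 6 3 6 0 5-6 5-25 12-22-2-7-11-23-4-5-12-9-3-6 1-6 7-19-2-27-4-4-8-4-20-4"/><path d="M527 286l-6-2-17-11-11-5-23-1-17 3-6 5-11 20-7 8-10 1-17-4-5 1-4 3-6 9-5 20-9 18-2 8 2 7 6 6 11 5 11 2 13-1 17-5 26-14 6-2 32 4 10 3 9 6 3 8 0 23-7 20 0 8 5 6 12 2"/><path d="M159 17l0 32-5 5-17 9-6 6-9 26 1 8 4 6 7 2 23 3 12 3 7 5 9 11 5 3 13-2 28-11 5 2 12 9 22 5 4 4 8 15 10 15 1 6 1 15 3 5 4 2 8 0 24-5 21-12 17-8 5-6 1-11-3-21-5-12-8-5-16-2-7-3-7-6-16-21-29-18-6-10-5-25-12-13-2-6"/></g><g data-elev="1300"><path d="M400 354l10 1 15-4 10-6 2-6-3-3-7-1-16-2-6 2-5 4-3 7 0 5z"/><path d="M237 82l5 0 4-2 1-3-1-5-4-1-3 3-3 5z"/></g>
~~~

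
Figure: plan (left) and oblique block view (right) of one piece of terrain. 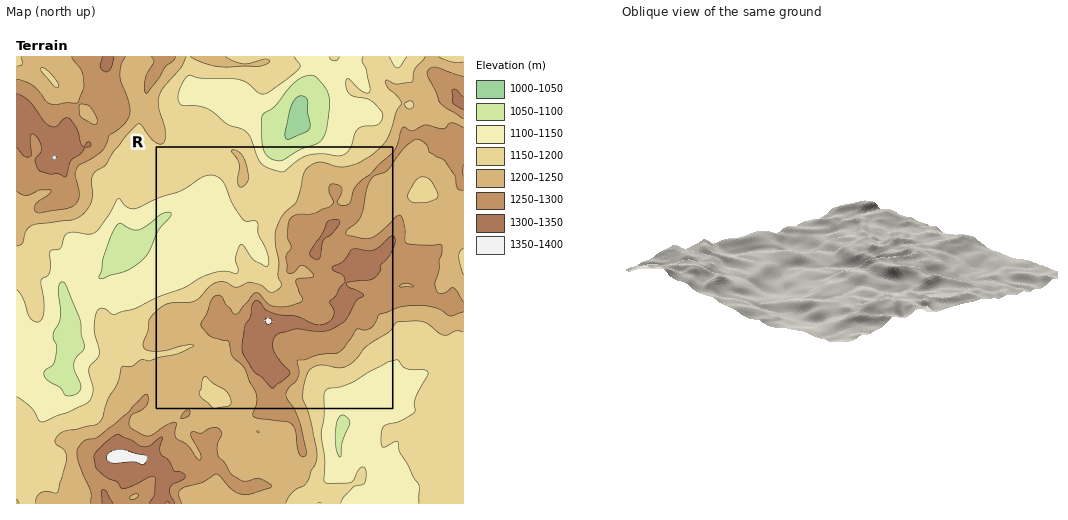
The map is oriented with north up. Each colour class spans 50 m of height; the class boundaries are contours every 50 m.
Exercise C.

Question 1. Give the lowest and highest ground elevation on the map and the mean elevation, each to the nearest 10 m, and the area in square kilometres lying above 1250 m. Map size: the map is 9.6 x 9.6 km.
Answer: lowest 1040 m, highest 1370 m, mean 1200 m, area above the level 22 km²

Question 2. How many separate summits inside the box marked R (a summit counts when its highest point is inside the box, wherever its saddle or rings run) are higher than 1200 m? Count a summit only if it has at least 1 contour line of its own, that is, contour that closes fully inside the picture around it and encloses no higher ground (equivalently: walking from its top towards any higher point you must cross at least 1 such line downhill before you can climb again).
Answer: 3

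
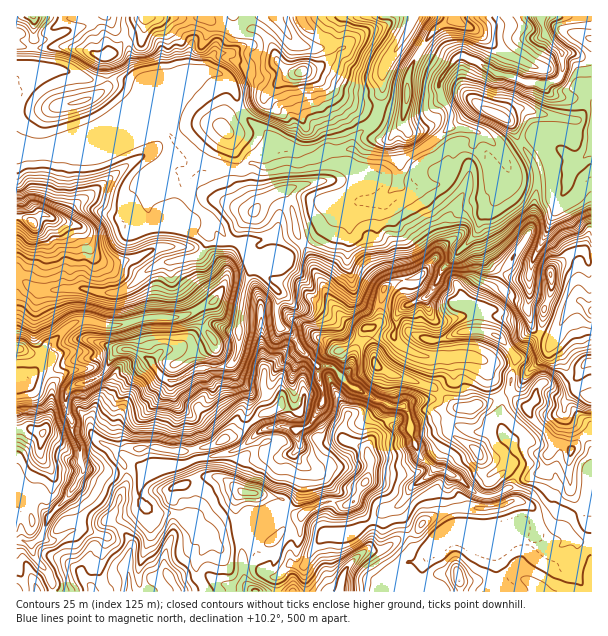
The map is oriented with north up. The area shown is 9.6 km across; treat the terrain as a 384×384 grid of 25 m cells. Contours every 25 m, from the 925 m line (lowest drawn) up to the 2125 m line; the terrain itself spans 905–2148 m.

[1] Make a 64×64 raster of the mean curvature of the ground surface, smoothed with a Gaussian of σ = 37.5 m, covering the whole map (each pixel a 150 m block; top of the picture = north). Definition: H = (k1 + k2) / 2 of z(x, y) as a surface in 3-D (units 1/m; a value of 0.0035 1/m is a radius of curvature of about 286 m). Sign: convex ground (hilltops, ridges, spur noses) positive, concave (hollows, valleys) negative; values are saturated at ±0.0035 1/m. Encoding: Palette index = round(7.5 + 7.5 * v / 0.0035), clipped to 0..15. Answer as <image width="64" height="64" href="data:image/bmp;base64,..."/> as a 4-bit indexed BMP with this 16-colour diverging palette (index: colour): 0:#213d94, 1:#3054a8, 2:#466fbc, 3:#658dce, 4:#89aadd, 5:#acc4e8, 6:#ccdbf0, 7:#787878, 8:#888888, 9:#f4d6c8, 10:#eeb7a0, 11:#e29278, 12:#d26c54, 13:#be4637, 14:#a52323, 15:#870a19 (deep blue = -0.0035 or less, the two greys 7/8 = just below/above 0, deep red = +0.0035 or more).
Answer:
<image width="64" height="64" href="data:image/bmp;base64,Qk12CAAAAAAAAHYAAAAoAAAAQAAAAEAAAAABAAQAAAAAAAAIAAATCwAAEwsAABAAAAAAAAAAlD0hAKhUMAC8b0YAzo1lAN2qiQDoxKwA8NvMAHh4eACIiIgAyNb0AKC37gB4kuIAVGzSADdGvgAjI6UAGQqHAIbGRmimZ6V3aadmeHnrd+ppmMZmd3eHdFpmd3d4mIh3arNXmoaWtKicdlqXelQztkiY9UZ3eJeHrYmHiJh3d2hrUnm5ZpizmMmGeHV6VZR0Sab4VmZndpjMZ3d4h3d2eIk5moqGicVnxWdodpp4iUg4hp+XdmZ2Zadnd3h3eId4pJuZWKZ3yDbGaGhlmHiIazZ2Sfu6dnZ2dnd3d4h3eHkyRUhnx0W8RLp2hmaXeJhsZGZDfWy2dXd3d3d3d4h3ZmxGtWVUOalVjYZ2d6d3iWx0d3ZKV6jHR3d3d3d4h3d4a7Hbdo2phlVrV3d3l3d4e2NVRVZmdc51ZmZmd3iGdopqkGuXe8hmZlZWaHeHd3d9tUmWdld2m7l3eIdmaGeHiHl6Bphlm2V1iod3eJVmZ5ffqv6kVkeHeKrO3siaWXeHeHqwaoV+hWapeHd4qruttFnZbZNIhZl3e5ABrpN3eod4d7UHl3yli8yodnnM23h0ZVWZ2piCSsepCdcCJndshndnuya5ZrZmebuZvLd3NWd1Rortd4pArBCbnIbKmHt2Z3qrsFdnl2ZUSLu4ZWdnl2Z1Q3xmitsAN4hnp2mmamVXu3Ywp4t2ZVRCM2dmZneGmGVWjZd4QJm5jKh4VYhrZUbYWpDImHuJzfuWIDuHhiWIdoarh6oIyWWuh3Z6u1ymZrh8A8y5vM64uM38gXur4Ip7yqt3lgiWi8l2d3RbmrWJvLkM6Fl2d3SFdr3KBr1i7Wyna6uhXJq4VWd3Vat2iqyfpgvGaWN4dHVHipqwAAEJi6VYlmA6iWV3Z3Zbx1VqiY6gPcZqdTqnY2d4xr7Xz4B4yomO8ZmHeJdWZqtURbt2W8D6yGmoZZVMpYfImr2LwAj96nAAzLi8zJZp2YlZpEQ6sPW7hch3Q5rUeJs4XVnlDqdgB5AkWJicmWqMpmZTZlrAI42oi1dkd8eIU0xdSuUvYAjLd5zHVoZWt0yJpFdmadoQBLl3lSEXhtgWvk4PsPoKjYq/6plZhlO6Gv5lh3doe9/QbHVyfGATMyefTUvg8DW9zbl2aXl3ZqsTyGanZ2iUVpsP1zTLuERhB7/VdmAU4I/HZmVmZnZkXMZDd6y6iLqqqjFCZleJrPoFj39gCv/Eb6ZVNERWZlSeySRoieh8hXZCIjiHVmZp6xWeGPC3nLpZhjV7yGREWOaJRGh3lmrJQkeYdUVVVH22A58jBt+nOZdSXN2r/bvfxSaFaHiVVo7Irv/ad4h1dyYTj0As6GNJ/blNeDN7upmIgcZYiJZWed3aic7///uFqxWvNfpXZ5ao1zqHNlRWVpsy91eWlld3mYdld5iHjMvZIr85YDd8hEipILZ7uZmtxgf4VoWHZ2d3ZUVnd2VXnOlAz3MZx7qCSdhVEI3KqqlYY5xWWoZVQzMjMyaIdWaJ3GD5I1yW2HFY+2rHCIyHZapBj2Zqdnh3hYmKY3qEiIevkaR4iiy3cnff28sF/XeadTKPZWp3iHeGqZmENoaIdY+zV3VkvYdUhnia72DYqVeIQc9mald4hoeZqZlzNEZVn4N3dzbbeDaZdmZ94xSHetxgr6dsWGiGh6qIrMp3VTipdXd2Rbh4Z5iGhVb9AYZ3r5B7moxaeGeHqGRGrd3dhVVXiId5hmZldUZ0VbyBR3Z89gebvkqneGmpZFVXdlVmdXVWZ6t2d3Z4aWd2aN40dmf8BamNXOSYvslmd2ZmZ3dmqZllmmZ3d4hoaHh2fKN2aM9hl2++rfypdUaId4iJhmeKqXWqZ3d3d3d3eHhndFVmn3FFnYjrdmMkdnh4iIdmiZmpdqlnd3d3d3d3eJeGZlVrdFRIW6ZXm6l2eHh4homZiJqHl1Z3d3d3h3d3mnZ3ZVxlZ1Y4Z2eKunVod3h3iId4iauoZmZ3eHZ3d3Z6lnd2W4Z3eDqIZnectld3eHh3d4h3iazMuniIiGh3dmmnd3ZahoaIWHdmZme7dnd3d4h3ZoZmZmeIeIiJaIiIaKd4dluHhohmZmdmZWm4Z3iHdmZ2VlZkZ4iJmIdXmYh4t3h2bHeGaXd3d3d3ZnqoeId3eJd5iIhlZ4dDNENZiHiWh2W6aId2d3d3d3d3doiHZ3eJl3d3dmZGVImreUFpmFiGWLZ3eJZ3d3d3h3iHeId3eJmZh2VYqGeGmqyOxyWqhlVaZneIlnd3Zmd3d3d3d4iZmZhkRpjHeHdVaKuqpDQzRaxVZneVeImHZmZ4d3d3eJmYdTWMineIh4ZWulWZOHec+2aJqrd4mqqYdmd4iHd3eIh0jMh4eIiIh2WdVYgXneuYrLqXiXeJqry4Znd4h3d3iFXNd3d4eJmHZY92YXvbmKqodWZ5d3d3eKynd3eHd3d4NrqXZneZh3dFj4ZjrLmImnhGqYl4d3d2Vphnd4h3d3Y4l5mXiZiIdkafhjWriHd0AAJLmHh3dlRFVEVnd3d3Y1t3aL64eJdlRY6GcIqHQAGJzAmoZmVURpupZEVVVVRXuGiqjMmYeIZDfbaGK2Ioqsy9GahVZmaL3N1Zp3dmlplpl7pWdpmKd1RI+HgxJZqqmIsWR8u8zMuXml3XeLXnV0Zmt0RFabqIdTW9ZXR4qYiIkyZ5hlZmaJiHeaSIlIlZmHmmVoqom6mHQ3+lZounZmQiq6rHfIVVaWZ4podnaZmZqnVZuYeZvLlzSvqL3Id4rSramFQ2mqqXV5vLuqm7h3h2Zo2GZVQ1W6Y0acpmZ4mFGGZm"/>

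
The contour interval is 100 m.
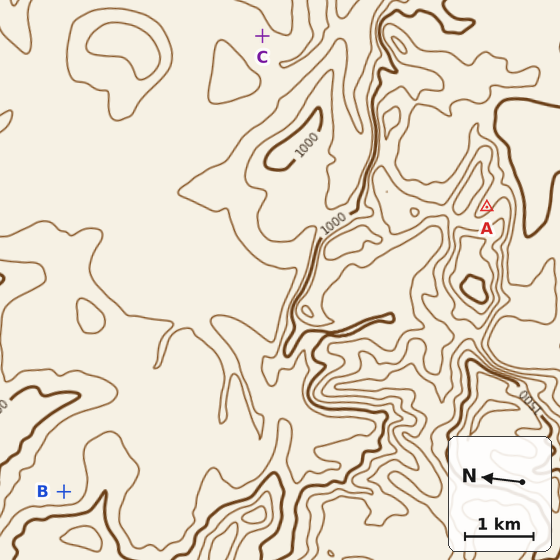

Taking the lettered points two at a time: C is below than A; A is above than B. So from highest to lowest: A B C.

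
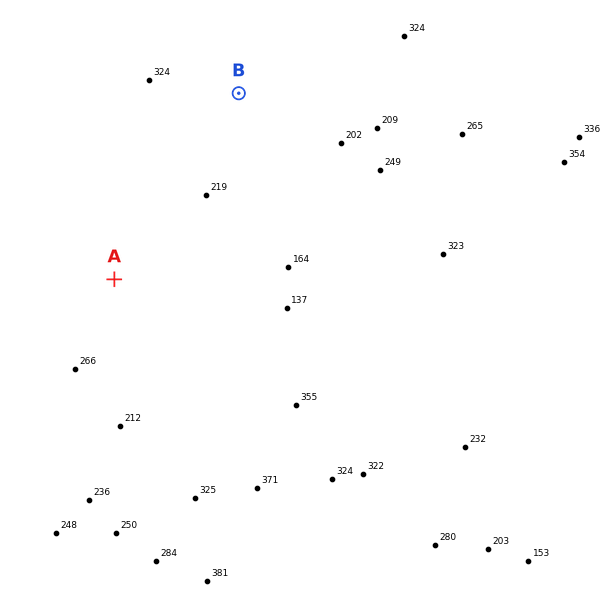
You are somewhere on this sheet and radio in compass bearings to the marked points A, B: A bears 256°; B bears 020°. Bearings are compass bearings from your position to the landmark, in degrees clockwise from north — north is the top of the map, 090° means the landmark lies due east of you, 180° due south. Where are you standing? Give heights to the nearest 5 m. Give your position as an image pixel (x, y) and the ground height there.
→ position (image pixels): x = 177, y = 264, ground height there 230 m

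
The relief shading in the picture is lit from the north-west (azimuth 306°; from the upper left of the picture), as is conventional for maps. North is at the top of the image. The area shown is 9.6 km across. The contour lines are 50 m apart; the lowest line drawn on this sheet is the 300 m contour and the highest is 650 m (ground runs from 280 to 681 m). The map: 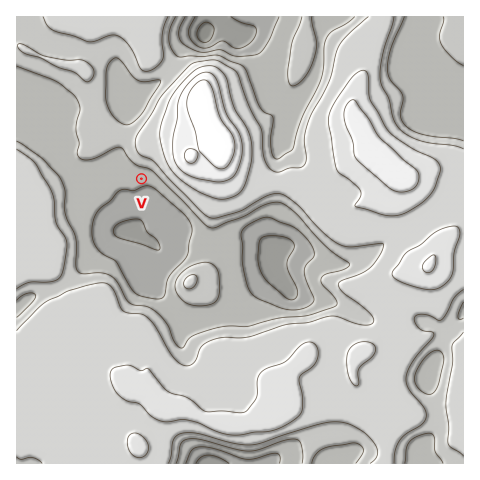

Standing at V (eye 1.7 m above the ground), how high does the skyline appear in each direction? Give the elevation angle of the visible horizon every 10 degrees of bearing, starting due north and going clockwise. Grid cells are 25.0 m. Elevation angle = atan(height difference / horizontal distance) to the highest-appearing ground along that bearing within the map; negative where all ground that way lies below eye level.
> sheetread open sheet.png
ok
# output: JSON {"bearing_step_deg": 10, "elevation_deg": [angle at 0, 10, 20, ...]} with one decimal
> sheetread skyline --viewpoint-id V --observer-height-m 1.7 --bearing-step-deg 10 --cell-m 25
{"bearing_step_deg": 10, "elevation_deg": [10.3, 10.8, 10.9, 11.1, 11.4, 12.2, 13.4, 13.4, 12.0, 9.7, 7.6, 5.5, 3.1, 1.4, 1.7, 2.1, 1.7, 1.8, 2.2, 2.1, 2.7, 2.2, 1.9, 2.8, 3.0, 3.2, 3.2, 3.0, 2.5, 1.9, 2.5, 2.8, 3.8, 5.4, 7.3, 9.0]}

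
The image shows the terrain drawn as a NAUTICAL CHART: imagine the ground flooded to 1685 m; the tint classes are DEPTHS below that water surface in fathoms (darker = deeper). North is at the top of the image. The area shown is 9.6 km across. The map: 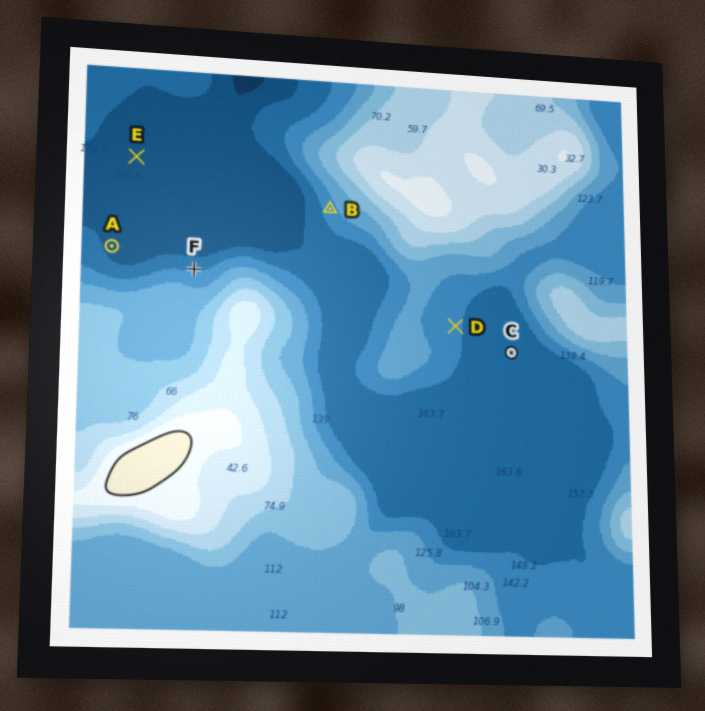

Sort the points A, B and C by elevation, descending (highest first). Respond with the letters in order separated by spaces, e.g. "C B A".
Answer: B C A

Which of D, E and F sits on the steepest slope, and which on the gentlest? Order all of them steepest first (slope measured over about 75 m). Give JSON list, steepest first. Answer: ["F", "D", "E"]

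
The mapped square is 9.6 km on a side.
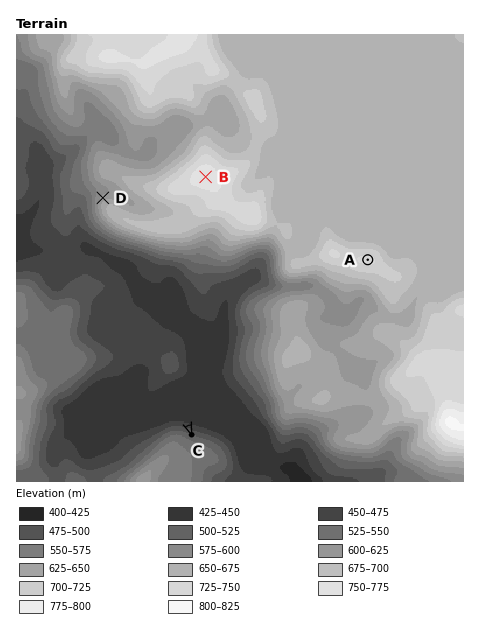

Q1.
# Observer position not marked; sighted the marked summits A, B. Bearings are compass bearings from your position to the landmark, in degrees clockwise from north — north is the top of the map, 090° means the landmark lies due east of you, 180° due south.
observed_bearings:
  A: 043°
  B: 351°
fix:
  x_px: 240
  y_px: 396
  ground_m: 455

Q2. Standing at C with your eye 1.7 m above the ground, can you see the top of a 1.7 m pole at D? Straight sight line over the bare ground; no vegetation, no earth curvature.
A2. no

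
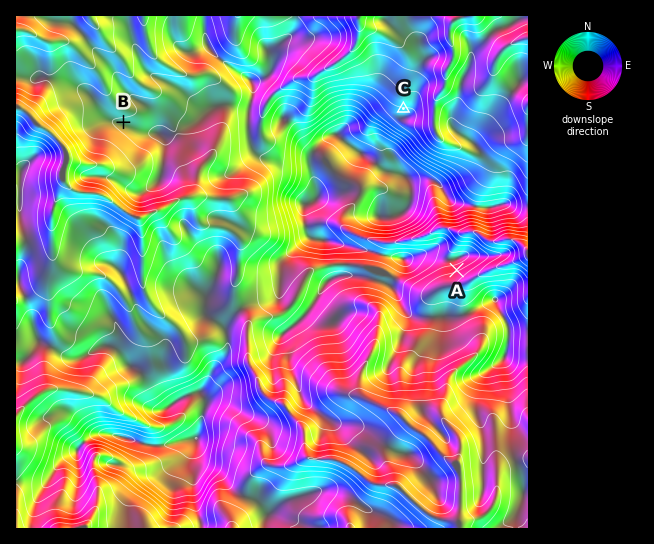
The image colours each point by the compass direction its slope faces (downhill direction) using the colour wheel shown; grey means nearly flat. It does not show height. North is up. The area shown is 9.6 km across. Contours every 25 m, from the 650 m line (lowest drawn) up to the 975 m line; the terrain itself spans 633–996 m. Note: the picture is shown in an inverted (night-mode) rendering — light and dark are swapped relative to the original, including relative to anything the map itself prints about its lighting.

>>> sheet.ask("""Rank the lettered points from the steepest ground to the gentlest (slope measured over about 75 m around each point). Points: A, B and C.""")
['A', 'C', 'B']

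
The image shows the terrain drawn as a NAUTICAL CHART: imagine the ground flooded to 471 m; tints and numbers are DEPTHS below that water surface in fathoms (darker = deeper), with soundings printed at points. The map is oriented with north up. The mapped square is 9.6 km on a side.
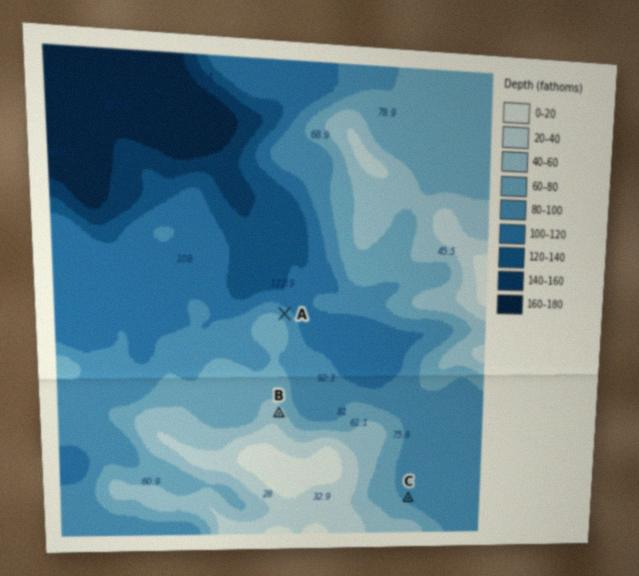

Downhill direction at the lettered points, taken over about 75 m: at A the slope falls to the NE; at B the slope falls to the NE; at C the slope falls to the NE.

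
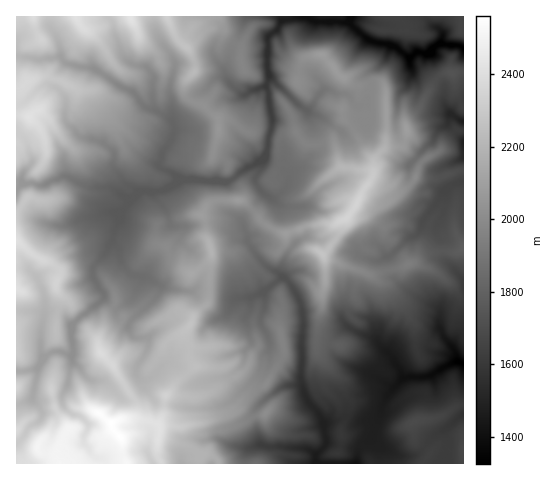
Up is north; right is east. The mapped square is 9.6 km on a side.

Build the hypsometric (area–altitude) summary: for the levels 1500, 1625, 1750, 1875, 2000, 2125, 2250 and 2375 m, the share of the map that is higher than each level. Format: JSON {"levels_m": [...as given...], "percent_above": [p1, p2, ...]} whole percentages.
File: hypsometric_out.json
{"levels_m": [1500, 1625, 1750, 1875, 2000, 2125, 2250, 2375], "percent_above": [95, 87, 77, 61, 41, 28, 13, 4]}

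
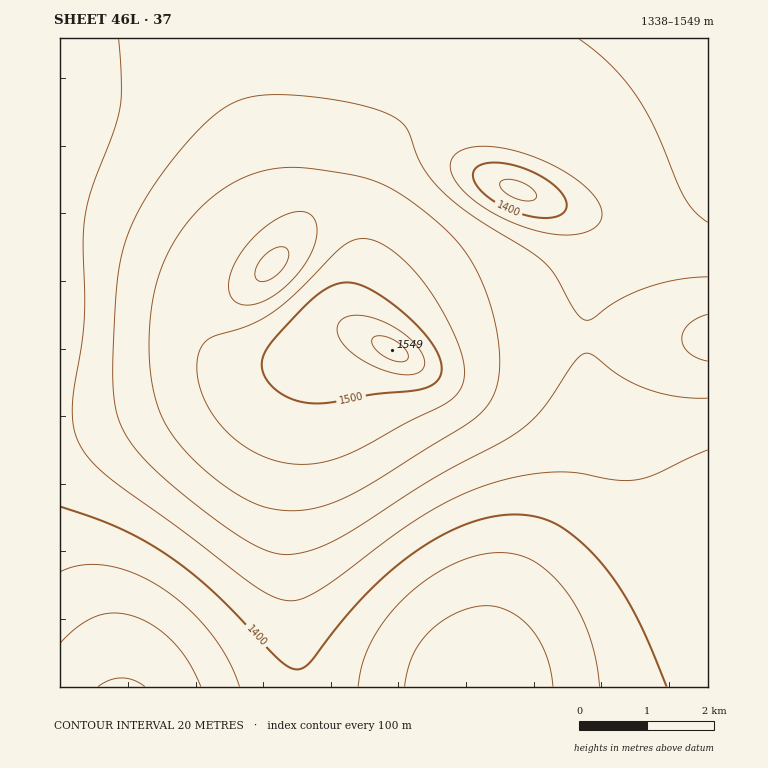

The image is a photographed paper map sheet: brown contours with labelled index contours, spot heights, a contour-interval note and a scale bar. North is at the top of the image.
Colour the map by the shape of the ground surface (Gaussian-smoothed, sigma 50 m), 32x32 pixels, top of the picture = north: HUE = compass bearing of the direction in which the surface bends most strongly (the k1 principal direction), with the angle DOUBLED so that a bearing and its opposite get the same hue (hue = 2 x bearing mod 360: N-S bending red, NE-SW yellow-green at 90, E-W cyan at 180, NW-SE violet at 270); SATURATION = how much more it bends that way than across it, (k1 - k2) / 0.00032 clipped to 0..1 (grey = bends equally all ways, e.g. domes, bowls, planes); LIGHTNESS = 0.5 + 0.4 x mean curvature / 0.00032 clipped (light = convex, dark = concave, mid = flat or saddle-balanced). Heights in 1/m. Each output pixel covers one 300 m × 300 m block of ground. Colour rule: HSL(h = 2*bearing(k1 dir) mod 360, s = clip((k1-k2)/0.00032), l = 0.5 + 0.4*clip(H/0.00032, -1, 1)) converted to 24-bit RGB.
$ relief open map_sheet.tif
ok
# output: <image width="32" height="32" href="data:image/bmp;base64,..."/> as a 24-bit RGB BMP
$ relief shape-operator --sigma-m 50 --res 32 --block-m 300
<image width="32" height="32" href="data:image/bmp;base64,Qk02DAAAAAAAADYAAAAoAAAAIAAAACAAAAABABgAAAAAAAAMAAATCwAAEwsAAAAAAAAAAAAAfHl/d3SAc3GBcG+BcHGBc3aAd3x/eoB5goh2i5Fxk5ptmaJrmaFrjJFxhYpzfYB4eHh9dXN/dnSAend/fH1+eHx/dHeAc3V/dnd+fn56hoV4jIt2j453jY14iYl6hIV8fniBeHSBdHGCcXCCcXGBdXR9e3t4f4F2hYlzjJNvlJtsmqJpmqBqkJJuiItwfYJzdXx2c3l9c3Z/d3mAfH5/eXh/dHSAc3N/dnd+e356g4Z4io12jI92i414h4l6g4V8gHeCenSCdnGCd3CBeHF+eXV8e3t5f4J3hIpzi5Nwk5ttmqJqmpxskpBvi4twgINzdH10cn16cX58dH98en58fHh+eHR/dXN/d3h9en96gYd3ho12iY92iI14hYl6goV8gnaEfnKDfm+Ce2+BenJ/eXZ9e3x6foJ4g4p0ipJxkppvmqBsmJZuko1wjIlxg4R0dn11cn15cH96cYB4dH53eXh8eXV+dnV+d3p9eYF5foh3g412hY93hY14g4l7gYV9hnOFhW+GgW6EfXCCe3KAend+e318foN5gop2iZJzkZlxmJ5vlI5xkopxjYZyhYN1en53dH55cX96cX94cn53dHx6dXV8dnZ9eH5+eIN5e4p2f452go93g4x5goh7gIV9iW+Fh26Hgm+GfnCEe3OCeniAfH9/fYR6gop4h5F1j5hzlplykol0kYdzjYR0hoF2fn95dn16c397cn96cn56cn18cnx+dXx+eIF+d4Z6eIt2fI52f453gIt5gId7f4R9i2+HiW6Jg2+Hf3GGfHSEe3iBfH+AfYR8gYp5hpB3jZZ2k5F2kIZ2kIR1jYF2h354gH16eX18dX5+c39+cn9+cX9/cICBcYOCdoR/dol7do12eY52fY14fop6f4Z8foN9jG+JiW+LhHCJgHKHfXWFe3mDfYCCfYV9gIt7hZB5i5N4jod5j4R4j4J4jX94iXx5g3t8fHt/d3x/dH2Acn6BcYCCcIKEb4eFcYmCdYt9do15d453e4x5fYl7foV8foN9jXCLiXCMhHGKgHOJfXaHfHqFfoGEfoaAgIt9hI97i458i4R7jYN6joF6jX56inp7hnuAgHuCeHmCdXuDcn2EcICFb4WIboqJbo2HdI2Ado18eI16eop5fId7fYR9foJ9jnCOiXGNhXKMgXSKfneIfHuHfoKGf4eDf4t+hI1+iYV+ioN9i4J9jIB8jH18inx/iHyDg3uGeniFdnqFc32HcYGJb4eLbo2Nbo+KcY6Fd4x+eYt8eoh6fYV7foN8f4J9jXKPiXKOhXONgXWMfniKfXyIf4OHgIiFgIuAh4iAh4N/iYN/ioJ+i4B+i31+i32BiXyFhnuIfnmHd3mHdH6IcYOLb4mObo6Pb5COcY6JeIqAeoh8fYZ7gIR7goN6goN5i3KQiHOQhXSOgnaNf3mLfn2JgISIgYmHhIeChoKBh4KBiIOAiYKAin9/in6Ain2CinyEiHuHgnuGenyFdoKJcoeNb4uQb4yRcI2PcoyMeYeDfoR8g4R6hIJ3hYJ1hoRziXORiHORhnWQg3iOgXuLf36KgYSIg4KGhoGChoGChoKBh4KBiIGAiX+Ain2Ai3p/i3h+iXd7hXt6e4SAdYyLcI2Sb4qTb4iRcYWOdIKJen+Dgn17hXt2h3pyiX1vioJthHOOiHSPiHaPhnmNg32Lg3+IhYGGhoGFhoKEhoKDhoKCh4GBiICBin1/jHh8j3F0kmxpknhljJFqbpV3bZqWbI2ZboOVcH+QcnuMdHeIfHaFhnd9iXJ2i3BvjXVsjn5rh3KPinWNiniKiXuHh36GhYGGg4GHg4GJh4GKiYGJiIGFiICDiX2BjXZ9k2lynVNXqFc7s6g6TMBQWburYpGpaXubbnaTcHSOcXKLdnGKfnGJi3KIjnCDkG99kW92kHdyjXCOjHSIinmFh32DhYCDgoaFfomMe4KRgHqVjHuVkH2QjXyHjXaDlWd+pEduuhk95HYWZP+eSe//SnTJYV6kcWqVdG+PdHGMdHCLdm6Mem2OhnCPjXCTlHGWl3aVlXyRjHCDinV/iHp+hn5+hoaAf4t+dpWHbZmganepiGyuonCqnnKamWyUpFakryrMW1b/zP//mcz/gx7llEmqiWOWgG6Oe3KLd3KKdHCLcm2NcmuQeG+SfHCXgnKciHifjH6giXF2iHl3h4F8hoV/h4l/hpJ6bqBsVbCIR6G8V1DEr1zLwWS9oGmtWlq6R8H4hf/X3PI8whE9qDhwllyEjW2Lg3OJfXWIeHSIc3GKbm+MbHCPb3aSb3eXcnmceHygfn6jh350iIh4g4h8god+hol/kpV6kqlpT7xFJ7h7KYi0gELK1l3NvHe4eK2wUsprqsUyrl4uoEZIk2BvjG5/iHSGg3eHfneGeXWGc3OHcHWJb3uMb4WQbomUcY2Xdo+Zfo6Zf4l0fIt3e4t6fYl+goh/ko18rZ1ttMJPMa4nD4dXLHqFsVmSym17s450p51inYJalW1gj2psinJ6iHaBh3iGg3iGf3iGeneGdHWIcniJcoOLcI2NbpCKbZKGcJKBdpF+c491dY96eI19e4qAfoeBjId/p4Rzx4ZfwKBBI3s0CmA4L4MvyJVGzIdZrYFklnttjHZziXZ5h3h/hnmDhXqGfnmIdnaOcnaVbnKabG+Zc3mSdoOKdIl/boxzbI9rdI9rcZN/dJCAd42BeoqCfIeBg4eAln57vGtu01lpoFFvIXZlDoI+W7Unyb1KspFkl4Byinp4h3p+hnyDf3yIeIOTb4qnZYi8XnXIYFrFgFy2lmihjnKCh4V1eopvdYxreIxqcZOFdI+Ed4uCeoiBe4eAfYZ/iYR/oHd/xWeO0lmyYUK2JKSmJLRVb75Cp6xklop0iX57hX+BfYqNcqCmZbfIWrbjUIzoU0Hbty3PvDJ7rkVLnnVcko9rgIxweopweohvcpCHdYyEeImCeYeAe4Z+e4Z9f4Z9i4F+oXaJvWqrp13FS129Qbe0ULBsfKBoj5J2iIl9fJGGb62XX86uUNu+Q7+9kC1ehQcXlRAAslgTtqA6lqZcgZVvfIt1e4Z2e4V2dIyGdoiCeIaAeYV+eoV8e4Z6fYd6god8ioJ+l3qNoHKmf2uqZ4GlaZ2UcpR2go54f5F5b6NuYbtYc8cznYwXXyQAOA4AZCgApaAXa8wzXLxYbKNxd496fIZ7fYN7fIN6doeDeIWAeYV9eYR7eoV5fIZ5fYd5f4h5goh6h4Z9in6FiHyPenqPeoiMe4l+g414jZdvpqpYuZQysEoLixAAgQcRjS9PQMWrTt+1Xc+obK6VeJOHfYaBf4J+f4J+fYN8eISAeIN+eYN7eYR5e4V4fYZ4foh3f4h3gIh3gYh5hIZ7hYN9hIB/g4N/hoZ8jIZ1mIBoqGNRtzdGwSl3uizPTUTZUpvoW8XkZMLJcKemeo+Nf4SDgIGAgYF/gYJ+f4N9fIGAeYJ8eYJ5e4N4fYV4fod3f4h2f4l2f4l2gIh3gYd4goV5hIR6hIJ6hn95inl1km5ynWWDq16qi1y5ZV7FYn/IaJW9cJaoeI6UfYaHgIGCgYCAgYB/goF/g4J+goR9gH6BfoB9e4F6fIN4foV3f4d1gIl0f4p0fol1foh2f4Z3gYV4g4R5hIJ5hH55hnh4iXZ/jXWLh3SSfHSWdXqYeIKUe4SMfoKGf4CCgYCBgX+AgX+AgX9/goB/g4J+hYV9gX2BgX2AgX19goJ6gYV3gYh0gIpzf4tzfYp0fYh1foZ2f4R4goN5g4F5g395g3x5hHl6hHp+g32Dfn6Ef3+Df4CCgICBgYCBgX+AgX+AgX+AgX9/gX9/goB/g4F+hoR9gX2BgnyAgnx+hHx7hYF6hoh3got0foxye4pze4h1fIV2foN4gIJ5goF5gn96gn57gX59gX+AgICBgICAgICAgYCAgX+AgX+AgX+AgX+AgX+AgX9/gX9/gn9/g4B+hoJ8gnyCgnuAg3t+hXt6h4B6iYl5hIt4fot4eYl3eId5eYR7e4N8fIF9fYF/foCBf4CAf4CAgICAgICAgICAgICAgH+AgX+AgX+AgX+AgX+AgX9/gX9/gX9/gn9+g39+hoF8"/>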